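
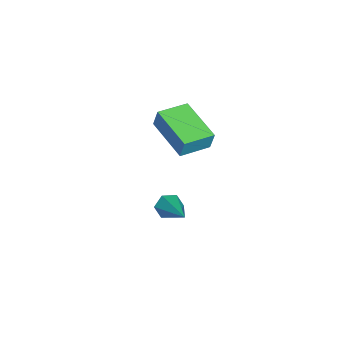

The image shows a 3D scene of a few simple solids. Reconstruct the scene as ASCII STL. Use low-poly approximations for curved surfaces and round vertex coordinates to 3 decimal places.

solid 
facet normal -0.730 -0.628 0.270
outer loop
vertex -1.857 0.558 -0.427
vertex -2.818 1.64 -0.51
vertex -2.012 0.35 -1.33
endloop
endfacet
facet normal 0.663 -0.746 0.058
outer loop
vertex -0.442 1.7 -1.91
vertex -1.857 0.558 -0.427
vertex -2.012 0.35 -1.33
endloop
endfacet
facet normal -0.731 -0.628 0.269
outer loop
vertex -2.012 0.35 -1.33
vertex -2.818 1.64 -0.51
vertex -2.973 1.433 -1.414
endloop
endfacet
facet normal -0.165 -0.221 -0.961
outer loop
vertex -2.973 1.433 -1.414
vertex -0.442 1.7 -1.91
vertex -2.012 0.35 -1.33
endloop
endfacet
facet normal 0.165 0.221 0.961
outer loop
vertex -1.857 0.558 -0.427
vertex -1.248 2.99 -1.09
vertex -2.818 1.64 -0.51
endloop
endfacet
facet normal 0.663 -0.747 0.057
outer loop
vertex -0.287 1.907 -1.006
vertex -1.857 0.558 -0.427
vertex -0.442 1.7 -1.91
endloop
endfacet
facet normal 0.165 0.221 0.961
outer loop
vertex -0.287 1.907 -1.006
vertex -1.248 2.99 -1.09
vertex -1.857 0.558 -0.427
endloop
endfacet
facet normal -0.663 0.746 -0.057
outer loop
vertex -2.818 1.64 -0.51
vertex -1.248 2.99 -1.09
vertex -2.973 1.433 -1.414
endloop
endfacet
facet normal -0.165 -0.220 -0.961
outer loop
vertex -1.403 2.782 -1.993
vertex -0.442 1.7 -1.91
vertex -2.973 1.433 -1.414
endloop
endfacet
facet normal -0.663 0.746 -0.058
outer loop
vertex -2.973 1.433 -1.414
vertex -1.248 2.99 -1.09
vertex -1.403 2.782 -1.993
endloop
endfacet
facet normal 0.730 0.628 -0.269
outer loop
vertex -1.403 2.782 -1.993
vertex -0.287 1.907 -1.006
vertex -0.442 1.7 -1.91
endloop
endfacet
facet normal 0.731 0.627 -0.270
outer loop
vertex -1.248 2.99 -1.09
vertex -0.287 1.907 -1.006
vertex -1.403 2.782 -1.993
endloop
endfacet
facet normal -0.790 -0.432 -0.435
outer loop
vertex 2.464 1.414 -3.311
vertex 2.098 1.662 -2.892
vertex 2.218 1.963 -3.409
endloop
endfacet
facet normal 0.646 0.156 -0.748
outer loop
vertex 2.464 1.414 -3.311
vertex 2.218 1.963 -3.409
vertex 3.702 2.538 -2.008
endloop
endfacet
facet normal -0.791 -0.430 -0.434
outer loop
vertex 2.218 1.963 -3.409
vertex 2.098 1.662 -2.892
vertex 1.852 2.212 -2.989
endloop
endfacet
facet normal 0.084 0.888 -0.453
outer loop
vertex 2.218 1.963 -3.409
vertex 1.852 2.212 -2.989
vertex 3.702 2.538 -2.008
endloop
endfacet
facet normal -0.791 -0.430 -0.436
outer loop
vertex 1.852 2.212 -2.989
vertex 2.098 1.662 -2.892
vertex 1.731 1.911 -2.472
endloop
endfacet
facet normal -0.362 0.840 0.404
outer loop
vertex 1.852 2.212 -2.989
vertex 1.731 1.911 -2.472
vertex 3.702 2.538 -2.008
endloop
endfacet
facet normal -0.790 -0.431 -0.435
outer loop
vertex 1.731 1.911 -2.472
vertex 2.098 1.662 -2.892
vertex 1.977 1.362 -2.375
endloop
endfacet
facet normal -0.247 0.060 0.967
outer loop
vertex 1.731 1.911 -2.472
vertex 1.977 1.362 -2.375
vertex 3.702 2.538 -2.008
endloop
endfacet
facet normal -0.790 -0.432 -0.435
outer loop
vertex 1.977 1.362 -2.375
vertex 2.098 1.662 -2.892
vertex 2.344 1.113 -2.794
endloop
endfacet
facet normal 0.314 -0.670 0.673
outer loop
vertex 1.977 1.362 -2.375
vertex 2.344 1.113 -2.794
vertex 3.702 2.538 -2.008
endloop
endfacet
facet normal -0.790 -0.432 -0.435
outer loop
vertex 2.344 1.113 -2.794
vertex 2.098 1.662 -2.892
vertex 2.464 1.414 -3.311
endloop
endfacet
facet normal 0.760 -0.622 -0.186
outer loop
vertex 2.344 1.113 -2.794
vertex 2.464 1.414 -3.311
vertex 3.702 2.538 -2.008
endloop
endfacet

endsolid


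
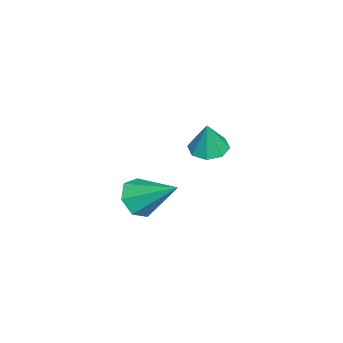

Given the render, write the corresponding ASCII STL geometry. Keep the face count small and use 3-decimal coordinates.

solid 
facet normal -0.252 -0.002 -0.968
outer loop
vertex 1.272 -0.646 1.511
vertex 0.753 -0.212 1.645
vertex 1.417 -0.14 1.472
endloop
endfacet
facet normal 0.941 -0.252 0.226
outer loop
vertex 1.272 -0.646 1.511
vertex 1.417 -0.14 1.472
vertex 1.067 -0.208 2.855
endloop
endfacet
facet normal -0.252 -0.001 -0.968
outer loop
vertex 1.417 -0.14 1.472
vertex 0.753 -0.212 1.645
vertex 1.173 0.324 1.535
endloop
endfacet
facet normal 0.872 0.426 0.242
outer loop
vertex 1.417 -0.14 1.472
vertex 1.173 0.324 1.535
vertex 1.067 -0.208 2.855
endloop
endfacet
facet normal -0.250 -0.003 -0.968
outer loop
vertex 1.173 0.324 1.535
vertex 0.753 -0.212 1.645
vertex 0.683 0.475 1.661
endloop
endfacet
facet normal 0.360 0.855 0.374
outer loop
vertex 1.173 0.324 1.535
vertex 0.683 0.475 1.661
vertex 1.067 -0.208 2.855
endloop
endfacet
facet normal -0.252 -0.003 -0.968
outer loop
vertex 0.683 0.475 1.661
vertex 0.753 -0.212 1.645
vertex 0.234 0.223 1.779
endloop
endfacet
facet normal -0.297 0.784 0.544
outer loop
vertex 0.683 0.475 1.661
vertex 0.234 0.223 1.779
vertex 1.067 -0.208 2.855
endloop
endfacet
facet normal -0.252 -0.002 -0.968
outer loop
vertex 0.234 0.223 1.779
vertex 0.753 -0.212 1.645
vertex 0.089 -0.283 1.818
endloop
endfacet
facet normal -0.713 0.255 0.654
outer loop
vertex 0.234 0.223 1.779
vertex 0.089 -0.283 1.818
vertex 1.067 -0.208 2.855
endloop
endfacet
facet normal -0.252 -0.003 -0.968
outer loop
vertex 0.089 -0.283 1.818
vertex 0.753 -0.212 1.645
vertex 0.333 -0.748 1.756
endloop
endfacet
facet normal -0.644 -0.423 0.638
outer loop
vertex 0.089 -0.283 1.818
vertex 0.333 -0.748 1.756
vertex 1.067 -0.208 2.855
endloop
endfacet
facet normal -0.252 -0.003 -0.968
outer loop
vertex 0.333 -0.748 1.756
vertex 0.753 -0.212 1.645
vertex 0.823 -0.898 1.629
endloop
endfacet
facet normal -0.130 -0.853 0.506
outer loop
vertex 0.333 -0.748 1.756
vertex 0.823 -0.898 1.629
vertex 1.067 -0.208 2.855
endloop
endfacet
facet normal -0.252 -0.003 -0.968
outer loop
vertex 0.823 -0.898 1.629
vertex 0.753 -0.212 1.645
vertex 1.272 -0.646 1.511
endloop
endfacet
facet normal 0.527 -0.781 0.335
outer loop
vertex 0.823 -0.898 1.629
vertex 1.272 -0.646 1.511
vertex 1.067 -0.208 2.855
endloop
endfacet
facet normal -0.246 -0.783 -0.571
outer loop
vertex -0.004 -2.442 -2.662
vertex -0.328 -2.829 -1.991
vertex -0.71 -2.314 -2.533
endloop
endfacet
facet normal 0.057 0.847 -0.528
outer loop
vertex -0.004 -2.442 -2.662
vertex -0.71 -2.314 -2.533
vertex 0.128 -1.371 -0.929
endloop
endfacet
facet normal -0.246 -0.783 -0.571
outer loop
vertex -0.71 -2.314 -2.533
vertex -0.328 -2.829 -1.991
vertex -1.129 -2.574 -1.996
endloop
endfacet
facet normal -0.631 0.766 -0.121
outer loop
vertex -0.71 -2.314 -2.533
vertex -1.129 -2.574 -1.996
vertex 0.128 -1.371 -0.929
endloop
endfacet
facet normal -0.246 -0.784 -0.571
outer loop
vertex -1.129 -2.574 -1.996
vertex -0.328 -2.829 -1.991
vertex -0.944 -3.026 -1.455
endloop
endfacet
facet normal -0.774 0.330 0.540
outer loop
vertex -1.129 -2.574 -1.996
vertex -0.944 -3.026 -1.455
vertex 0.128 -1.371 -0.929
endloop
endfacet
facet normal -0.245 -0.784 -0.570
outer loop
vertex -0.944 -3.026 -1.455
vertex -0.328 -2.829 -1.991
vertex -0.296 -3.329 -1.317
endloop
endfacet
facet normal -0.265 -0.132 0.955
outer loop
vertex -0.944 -3.026 -1.455
vertex -0.296 -3.329 -1.317
vertex 0.128 -1.371 -0.929
endloop
endfacet
facet normal -0.245 -0.784 -0.570
outer loop
vertex -0.296 -3.329 -1.317
vertex -0.328 -2.829 -1.991
vertex 0.328 -3.256 -1.686
endloop
endfacet
facet normal 0.513 -0.272 0.814
outer loop
vertex -0.296 -3.329 -1.317
vertex 0.328 -3.256 -1.686
vertex 0.128 -1.371 -0.929
endloop
endfacet
facet normal -0.245 -0.784 -0.570
outer loop
vertex 0.328 -3.256 -1.686
vertex -0.328 -2.829 -1.991
vertex 0.458 -2.861 -2.285
endloop
endfacet
facet normal 0.975 0.015 0.221
outer loop
vertex 0.328 -3.256 -1.686
vertex 0.458 -2.861 -2.285
vertex 0.128 -1.371 -0.929
endloop
endfacet
facet normal -0.245 -0.784 -0.571
outer loop
vertex 0.458 -2.861 -2.285
vertex -0.328 -2.829 -1.991
vertex -0.004 -2.442 -2.662
endloop
endfacet
facet normal 0.772 0.513 -0.376
outer loop
vertex 0.458 -2.861 -2.285
vertex -0.004 -2.442 -2.662
vertex 0.128 -1.371 -0.929
endloop
endfacet

endsolid


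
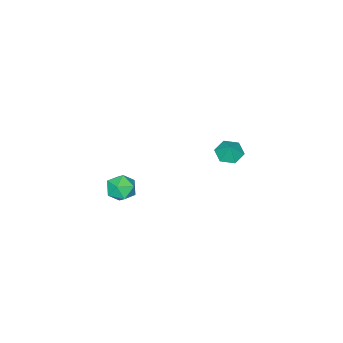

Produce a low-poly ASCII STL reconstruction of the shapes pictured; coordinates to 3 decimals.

solid 
facet normal -0.373 -0.318 -0.871
outer loop
vertex -3.163 -0.822 0.882
vertex -3.997 -0.755 1.215
vertex -3.621 -0.052 0.797
endloop
endfacet
facet normal 0.852 0.516 0.086
outer loop
vertex -3.163 -0.822 0.882
vertex -3.621 -0.052 0.797
vertex -3.563 -0.385 2.225
endloop
endfacet
facet normal -0.373 -0.318 -0.871
outer loop
vertex -3.621 -0.052 0.797
vertex -3.997 -0.755 1.215
vertex -4.455 0.015 1.13
endloop
endfacet
facet normal 0.164 0.962 0.218
outer loop
vertex -3.621 -0.052 0.797
vertex -4.455 0.015 1.13
vertex -3.563 -0.385 2.225
endloop
endfacet
facet normal -0.374 -0.319 -0.871
outer loop
vertex -4.455 0.015 1.13
vertex -3.997 -0.755 1.215
vertex -4.83 -0.688 1.548
endloop
endfacet
facet normal -0.479 0.623 0.618
outer loop
vertex -4.455 0.015 1.13
vertex -4.83 -0.688 1.548
vertex -3.563 -0.385 2.225
endloop
endfacet
facet normal -0.374 -0.319 -0.871
outer loop
vertex -4.83 -0.688 1.548
vertex -3.997 -0.755 1.215
vertex -4.372 -1.458 1.633
endloop
endfacet
facet normal -0.435 -0.161 0.886
outer loop
vertex -4.83 -0.688 1.548
vertex -4.372 -1.458 1.633
vertex -3.563 -0.385 2.225
endloop
endfacet
facet normal -0.373 -0.319 -0.871
outer loop
vertex -4.372 -1.458 1.633
vertex -3.997 -0.755 1.215
vertex -3.538 -1.525 1.3
endloop
endfacet
facet normal 0.252 -0.606 0.754
outer loop
vertex -4.372 -1.458 1.633
vertex -3.538 -1.525 1.3
vertex -3.563 -0.385 2.225
endloop
endfacet
facet normal -0.373 -0.319 -0.871
outer loop
vertex -3.538 -1.525 1.3
vertex -3.997 -0.755 1.215
vertex -3.163 -0.822 0.882
endloop
endfacet
facet normal 0.896 -0.268 0.354
outer loop
vertex -3.538 -1.525 1.3
vertex -3.163 -0.822 0.882
vertex -3.563 -0.385 2.225
endloop
endfacet
facet normal -0.581 0.430 0.691
outer loop
vertex 2.988 -2.233 2.619
vertex 3.61 -2.531 3.328
vertex 3.741 -1.653 2.892
endloop
endfacet
facet normal -0.625 0.778 0.070
outer loop
vertex 2.988 -2.233 2.619
vertex 3.741 -1.653 2.892
vertex 3.513 -1.75 1.935
endloop
endfacet
facet normal -0.847 0.317 -0.427
outer loop
vertex 2.988 -2.233 2.619
vertex 3.513 -1.75 1.935
vertex 3.241 -2.688 1.779
endloop
endfacet
facet normal -0.942 -0.317 -0.112
outer loop
vertex 2.988 -2.233 2.619
vertex 3.241 -2.688 1.779
vertex 3.301 -3.17 2.64
endloop
endfacet
facet normal -0.778 -0.247 0.578
outer loop
vertex 2.988 -2.233 2.619
vertex 3.301 -3.17 2.64
vertex 3.61 -2.531 3.328
endloop
endfacet
facet normal 0.033 0.994 -0.108
outer loop
vertex 3.513 -1.75 1.935
vertex 3.741 -1.653 2.892
vertex 4.459 -1.75 2.22
endloop
endfacet
facet normal 0.102 0.430 0.897
outer loop
vertex 3.741 -1.653 2.892
vertex 3.61 -2.531 3.328
vertex 4.519 -2.232 3.081
endloop
endfacet
facet normal -0.215 -0.665 0.715
outer loop
vertex 3.61 -2.531 3.328
vertex 3.301 -3.17 2.64
vertex 4.247 -3.17 2.925
endloop
endfacet
facet normal -0.482 -0.779 -0.402
outer loop
vertex 3.301 -3.17 2.64
vertex 3.241 -2.688 1.779
vertex 4.019 -3.267 1.968
endloop
endfacet
facet normal -0.329 0.247 -0.911
outer loop
vertex 3.241 -2.688 1.779
vertex 3.513 -1.75 1.935
vertex 4.15 -2.389 1.532
endloop
endfacet
facet normal 0.942 0.317 0.112
outer loop
vertex 4.772 -2.687 2.241
vertex 4.459 -1.75 2.22
vertex 4.519 -2.232 3.081
endloop
endfacet
facet normal 0.847 -0.317 0.427
outer loop
vertex 4.772 -2.687 2.241
vertex 4.519 -2.232 3.081
vertex 4.247 -3.17 2.925
endloop
endfacet
facet normal 0.625 -0.778 -0.070
outer loop
vertex 4.772 -2.687 2.241
vertex 4.247 -3.17 2.925
vertex 4.019 -3.267 1.968
endloop
endfacet
facet normal 0.581 -0.430 -0.691
outer loop
vertex 4.772 -2.687 2.241
vertex 4.019 -3.267 1.968
vertex 4.15 -2.389 1.532
endloop
endfacet
facet normal 0.778 0.247 -0.578
outer loop
vertex 4.772 -2.687 2.241
vertex 4.15 -2.389 1.532
vertex 4.459 -1.75 2.22
endloop
endfacet
facet normal 0.482 0.779 0.402
outer loop
vertex 4.519 -2.232 3.081
vertex 4.459 -1.75 2.22
vertex 3.741 -1.653 2.892
endloop
endfacet
facet normal 0.329 -0.247 0.911
outer loop
vertex 4.247 -3.17 2.925
vertex 4.519 -2.232 3.081
vertex 3.61 -2.531 3.328
endloop
endfacet
facet normal -0.033 -0.994 0.108
outer loop
vertex 4.019 -3.267 1.968
vertex 4.247 -3.17 2.925
vertex 3.301 -3.17 2.64
endloop
endfacet
facet normal -0.102 -0.430 -0.897
outer loop
vertex 4.15 -2.389 1.532
vertex 4.019 -3.267 1.968
vertex 3.241 -2.688 1.779
endloop
endfacet
facet normal 0.215 0.665 -0.715
outer loop
vertex 4.459 -1.75 2.22
vertex 4.15 -2.389 1.532
vertex 3.513 -1.75 1.935
endloop
endfacet

endsolid


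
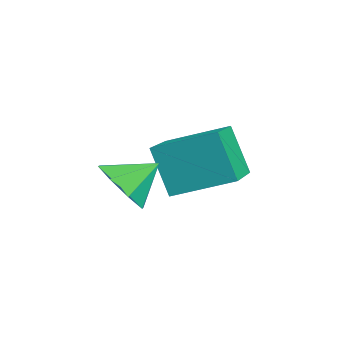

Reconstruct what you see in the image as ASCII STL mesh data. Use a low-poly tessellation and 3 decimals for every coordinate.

solid 
facet normal -0.911 0.359 -0.201
outer loop
vertex -2.942 -2.107 3.86
vertex -2.517 -0.741 4.374
vertex -2.526 -1.76 2.591
endloop
endfacet
facet normal -0.279 -0.899 -0.337
outer loop
vertex -1.003 -2.359 2.926
vertex -2.942 -2.107 3.86
vertex -2.526 -1.76 2.591
endloop
endfacet
facet normal -0.911 0.359 -0.201
outer loop
vertex -2.526 -1.76 2.591
vertex -2.517 -0.741 4.374
vertex -2.101 -0.394 3.105
endloop
endfacet
facet normal 0.301 0.252 -0.920
outer loop
vertex -2.101 -0.394 3.105
vertex -1.003 -2.359 2.926
vertex -2.526 -1.76 2.591
endloop
endfacet
facet normal -0.301 -0.252 0.920
outer loop
vertex -2.942 -2.107 3.86
vertex -0.994 -1.34 4.709
vertex -2.517 -0.741 4.374
endloop
endfacet
facet normal -0.279 -0.899 -0.337
outer loop
vertex -1.419 -2.706 4.195
vertex -2.942 -2.107 3.86
vertex -1.003 -2.359 2.926
endloop
endfacet
facet normal -0.301 -0.252 0.920
outer loop
vertex -1.419 -2.706 4.195
vertex -0.994 -1.34 4.709
vertex -2.942 -2.107 3.86
endloop
endfacet
facet normal 0.279 0.899 0.337
outer loop
vertex -2.517 -0.741 4.374
vertex -0.994 -1.34 4.709
vertex -2.101 -0.394 3.105
endloop
endfacet
facet normal 0.301 0.252 -0.920
outer loop
vertex -0.578 -0.993 3.44
vertex -1.003 -2.359 2.926
vertex -2.101 -0.394 3.105
endloop
endfacet
facet normal 0.279 0.899 0.337
outer loop
vertex -2.101 -0.394 3.105
vertex -0.994 -1.34 4.709
vertex -0.578 -0.993 3.44
endloop
endfacet
facet normal 0.911 -0.359 0.201
outer loop
vertex -0.578 -0.993 3.44
vertex -1.419 -2.706 4.195
vertex -1.003 -2.359 2.926
endloop
endfacet
facet normal 0.911 -0.359 0.201
outer loop
vertex -0.994 -1.34 4.709
vertex -1.419 -2.706 4.195
vertex -0.578 -0.993 3.44
endloop
endfacet
facet normal 0.043 -0.799 -0.600
outer loop
vertex 0.039 -3.095 3.019
vertex -0.498 -3.453 3.457
vertex -0.517 -2.985 2.833
endloop
endfacet
facet normal 0.268 0.930 -0.250
outer loop
vertex 0.039 -3.095 3.019
vertex -0.517 -2.985 2.833
vertex -0.542 -2.647 4.063
endloop
endfacet
facet normal 0.043 -0.799 -0.600
outer loop
vertex -0.517 -2.985 2.833
vertex -0.498 -3.453 3.457
vertex -1.062 -3.149 3.012
endloop
endfacet
facet normal -0.354 0.900 -0.254
outer loop
vertex -0.517 -2.985 2.833
vertex -1.062 -3.149 3.012
vertex -0.542 -2.647 4.063
endloop
endfacet
facet normal 0.045 -0.798 -0.601
outer loop
vertex -1.062 -3.149 3.012
vertex -0.498 -3.453 3.457
vertex -1.277 -3.492 3.451
endloop
endfacet
facet normal -0.784 0.613 0.095
outer loop
vertex -1.062 -3.149 3.012
vertex -1.277 -3.492 3.451
vertex -0.542 -2.647 4.063
endloop
endfacet
facet normal 0.045 -0.799 -0.600
outer loop
vertex -1.277 -3.492 3.451
vertex -0.498 -3.453 3.457
vertex -1.036 -3.811 3.894
endloop
endfacet
facet normal -0.769 0.241 0.592
outer loop
vertex -1.277 -3.492 3.451
vertex -1.036 -3.811 3.894
vertex -0.542 -2.647 4.063
endloop
endfacet
facet normal 0.043 -0.798 -0.601
outer loop
vertex -1.036 -3.811 3.894
vertex -0.498 -3.453 3.457
vertex -0.479 -3.921 4.08
endloop
endfacet
facet normal -0.317 -0.003 0.948
outer loop
vertex -1.036 -3.811 3.894
vertex -0.479 -3.921 4.08
vertex -0.542 -2.647 4.063
endloop
endfacet
facet normal 0.043 -0.798 -0.601
outer loop
vertex -0.479 -3.921 4.08
vertex -0.498 -3.453 3.457
vertex 0.066 -3.757 3.901
endloop
endfacet
facet normal 0.304 0.028 0.952
outer loop
vertex -0.479 -3.921 4.08
vertex 0.066 -3.757 3.901
vertex -0.542 -2.647 4.063
endloop
endfacet
facet normal 0.043 -0.798 -0.601
outer loop
vertex 0.066 -3.757 3.901
vertex -0.498 -3.453 3.457
vertex 0.281 -3.415 3.462
endloop
endfacet
facet normal 0.733 0.314 0.603
outer loop
vertex 0.066 -3.757 3.901
vertex 0.281 -3.415 3.462
vertex -0.542 -2.647 4.063
endloop
endfacet
facet normal 0.043 -0.799 -0.600
outer loop
vertex 0.281 -3.415 3.462
vertex -0.498 -3.453 3.457
vertex 0.039 -3.095 3.019
endloop
endfacet
facet normal 0.718 0.688 0.105
outer loop
vertex 0.281 -3.415 3.462
vertex 0.039 -3.095 3.019
vertex -0.542 -2.647 4.063
endloop
endfacet

endsolid


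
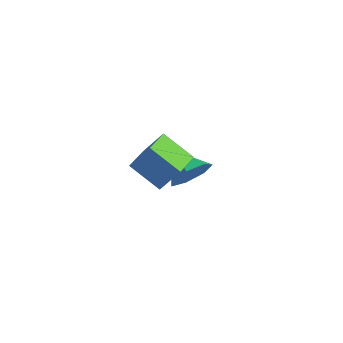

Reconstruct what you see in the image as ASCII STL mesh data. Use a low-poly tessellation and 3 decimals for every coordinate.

solid 
facet normal 0.864 -0.284 -0.415
outer loop
vertex -0.513 -0.567 -1.498
vertex -0.892 -0.77 -2.149
vertex -0.577 -0.081 -1.965
endloop
endfacet
facet normal -0.068 0.687 0.724
outer loop
vertex -0.513 -0.567 -1.498
vertex -0.577 -0.081 -1.965
vertex -1.808 -0.47 -1.711
endloop
endfacet
facet normal 0.865 -0.285 -0.413
outer loop
vertex -0.577 -0.081 -1.965
vertex -0.892 -0.77 -2.149
vertex -0.877 -0.114 -2.57
endloop
endfacet
facet normal -0.283 0.955 0.088
outer loop
vertex -0.577 -0.081 -1.965
vertex -0.877 -0.114 -2.57
vertex -1.808 -0.47 -1.711
endloop
endfacet
facet normal 0.865 -0.285 -0.414
outer loop
vertex -0.877 -0.114 -2.57
vertex -0.892 -0.77 -2.149
vertex -1.189 -0.641 -2.859
endloop
endfacet
facet normal -0.645 0.624 -0.441
outer loop
vertex -0.877 -0.114 -2.57
vertex -1.189 -0.641 -2.859
vertex -1.808 -0.47 -1.711
endloop
endfacet
facet normal 0.865 -0.283 -0.413
outer loop
vertex -1.189 -0.641 -2.859
vertex -0.892 -0.77 -2.149
vertex -1.276 -1.266 -2.613
endloop
endfacet
facet normal -0.882 -0.061 -0.467
outer loop
vertex -1.189 -0.641 -2.859
vertex -1.276 -1.266 -2.613
vertex -1.808 -0.47 -1.711
endloop
endfacet
facet normal 0.865 -0.283 -0.413
outer loop
vertex -1.276 -1.266 -2.613
vertex -0.892 -0.77 -2.149
vertex -1.074 -1.517 -2.018
endloop
endfacet
facet normal -0.814 -0.580 0.032
outer loop
vertex -1.276 -1.266 -2.613
vertex -1.074 -1.517 -2.018
vertex -1.808 -0.47 -1.711
endloop
endfacet
facet normal 0.865 -0.283 -0.414
outer loop
vertex -1.074 -1.517 -2.018
vertex -0.892 -0.77 -2.149
vertex -0.735 -1.207 -1.522
endloop
endfacet
facet normal -0.494 -0.545 0.678
outer loop
vertex -1.074 -1.517 -2.018
vertex -0.735 -1.207 -1.522
vertex -1.808 -0.47 -1.711
endloop
endfacet
facet normal 0.864 -0.284 -0.415
outer loop
vertex -0.735 -1.207 -1.522
vertex -0.892 -0.77 -2.149
vertex -0.513 -0.567 -1.498
endloop
endfacet
facet normal -0.161 0.019 0.987
outer loop
vertex -0.735 -1.207 -1.522
vertex -0.513 -0.567 -1.498
vertex -1.808 -0.47 -1.711
endloop
endfacet
facet normal -0.449 -0.326 -0.832
outer loop
vertex -0.509 -4.146 1.309
vertex -0.78 -3.19 1.081
vertex 0.515 -4.002 0.7
endloop
endfacet
facet normal 0.265 -0.938 0.224
outer loop
vertex 1.0 -3.65 1.599
vertex -0.509 -4.146 1.309
vertex 0.515 -4.002 0.7
endloop
endfacet
facet normal -0.449 -0.325 -0.832
outer loop
vertex 0.515 -4.002 0.7
vertex -0.78 -3.19 1.081
vertex 0.244 -3.045 0.472
endloop
endfacet
facet normal 0.853 0.121 -0.508
outer loop
vertex 0.244 -3.045 0.472
vertex 1.0 -3.65 1.599
vertex 0.515 -4.002 0.7
endloop
endfacet
facet normal -0.853 -0.121 0.508
outer loop
vertex -0.509 -4.146 1.309
vertex -0.295 -2.838 1.98
vertex -0.78 -3.19 1.081
endloop
endfacet
facet normal 0.265 -0.938 0.223
outer loop
vertex -0.024 -3.795 2.208
vertex -0.509 -4.146 1.309
vertex 1.0 -3.65 1.599
endloop
endfacet
facet normal -0.853 -0.121 0.507
outer loop
vertex -0.024 -3.795 2.208
vertex -0.295 -2.838 1.98
vertex -0.509 -4.146 1.309
endloop
endfacet
facet normal -0.266 0.938 -0.224
outer loop
vertex -0.78 -3.19 1.081
vertex -0.295 -2.838 1.98
vertex 0.244 -3.045 0.472
endloop
endfacet
facet normal 0.853 0.121 -0.507
outer loop
vertex 0.729 -2.694 1.371
vertex 1.0 -3.65 1.599
vertex 0.244 -3.045 0.472
endloop
endfacet
facet normal -0.265 0.938 -0.223
outer loop
vertex 0.244 -3.045 0.472
vertex -0.295 -2.838 1.98
vertex 0.729 -2.694 1.371
endloop
endfacet
facet normal 0.449 0.326 0.832
outer loop
vertex 0.729 -2.694 1.371
vertex -0.024 -3.795 2.208
vertex 1.0 -3.65 1.599
endloop
endfacet
facet normal 0.449 0.325 0.832
outer loop
vertex -0.295 -2.838 1.98
vertex -0.024 -3.795 2.208
vertex 0.729 -2.694 1.371
endloop
endfacet

endsolid


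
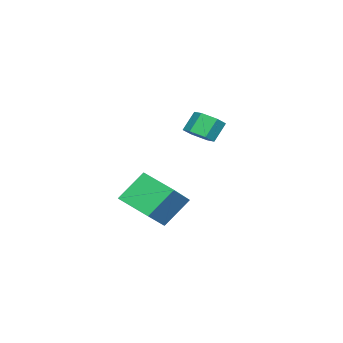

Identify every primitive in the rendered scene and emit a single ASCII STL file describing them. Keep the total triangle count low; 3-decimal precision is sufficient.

solid 
facet normal -0.480 0.475 0.738
outer loop
vertex -2.553 -1.747 -3.384
vertex -0.94 -1.931 -2.217
vertex -1.908 -0.11 -4.018
endloop
endfacet
facet normal -0.807 0.092 -0.584
outer loop
vertex -1.02 -0.989 -5.383
vertex -2.553 -1.747 -3.384
vertex -1.908 -0.11 -4.018
endloop
endfacet
facet normal -0.480 0.475 0.738
outer loop
vertex -1.908 -0.11 -4.018
vertex -0.94 -1.931 -2.217
vertex -0.295 -0.295 -2.85
endloop
endfacet
facet normal 0.346 0.875 -0.339
outer loop
vertex -0.295 -0.295 -2.85
vertex -1.02 -0.989 -5.383
vertex -1.908 -0.11 -4.018
endloop
endfacet
facet normal -0.345 -0.875 0.339
outer loop
vertex -2.553 -1.747 -3.384
vertex -0.052 -2.81 -3.582
vertex -0.94 -1.931 -2.217
endloop
endfacet
facet normal -0.807 0.092 -0.584
outer loop
vertex -1.665 -2.625 -4.75
vertex -2.553 -1.747 -3.384
vertex -1.02 -0.989 -5.383
endloop
endfacet
facet normal -0.345 -0.875 0.338
outer loop
vertex -1.665 -2.625 -4.75
vertex -0.052 -2.81 -3.582
vertex -2.553 -1.747 -3.384
endloop
endfacet
facet normal 0.807 -0.092 0.584
outer loop
vertex -0.94 -1.931 -2.217
vertex -0.052 -2.81 -3.582
vertex -0.295 -0.295 -2.85
endloop
endfacet
facet normal 0.345 0.875 -0.339
outer loop
vertex 0.593 -1.173 -4.216
vertex -1.02 -0.989 -5.383
vertex -0.295 -0.295 -2.85
endloop
endfacet
facet normal 0.807 -0.092 0.584
outer loop
vertex -0.295 -0.295 -2.85
vertex -0.052 -2.81 -3.582
vertex 0.593 -1.173 -4.216
endloop
endfacet
facet normal 0.480 -0.475 -0.738
outer loop
vertex 0.593 -1.173 -4.216
vertex -1.665 -2.625 -4.75
vertex -1.02 -0.989 -5.383
endloop
endfacet
facet normal 0.480 -0.475 -0.738
outer loop
vertex -0.052 -2.81 -3.582
vertex -1.665 -2.625 -4.75
vertex 0.593 -1.173 -4.216
endloop
endfacet
facet normal 0.490 -0.300 -0.819
outer loop
vertex 0.575 0.716 1.03
vertex -0.013 0.91 0.607
vertex 0.528 1.409 0.748
endloop
endfacet
facet normal 0.870 0.235 0.434
outer loop
vertex 0.575 0.716 1.03
vertex 0.528 1.409 0.748
vertex 0.022 1.055 1.955
endloop
endfacet
facet normal 0.870 0.235 0.434
outer loop
vertex 0.022 1.055 1.955
vertex 0.528 1.409 0.748
vertex -0.025 1.749 1.673
endloop
endfacet
facet normal -0.488 0.300 0.820
outer loop
vertex 0.022 1.055 1.955
vertex -0.025 1.749 1.673
vertex -0.567 1.25 1.533
endloop
endfacet
facet normal 0.490 -0.300 -0.819
outer loop
vertex 0.528 1.409 0.748
vertex -0.013 0.91 0.607
vertex -0.06 1.604 0.325
endloop
endfacet
facet normal 0.382 0.918 -0.109
outer loop
vertex 0.528 1.409 0.748
vertex -0.06 1.604 0.325
vertex -0.025 1.749 1.673
endloop
endfacet
facet normal 0.381 0.918 -0.109
outer loop
vertex -0.025 1.749 1.673
vertex -0.06 1.604 0.325
vertex -0.613 1.943 1.251
endloop
endfacet
facet normal -0.489 0.301 0.819
outer loop
vertex -0.025 1.749 1.673
vertex -0.613 1.943 1.251
vertex -0.567 1.25 1.533
endloop
endfacet
facet normal 0.488 -0.300 -0.820
outer loop
vertex -0.06 1.604 0.325
vertex -0.013 0.91 0.607
vertex -0.602 1.105 0.185
endloop
endfacet
facet normal -0.489 0.683 -0.542
outer loop
vertex -0.06 1.604 0.325
vertex -0.602 1.105 0.185
vertex -0.613 1.943 1.251
endloop
endfacet
facet normal -0.488 0.684 -0.542
outer loop
vertex -0.613 1.943 1.251
vertex -0.602 1.105 0.185
vertex -1.155 1.444 1.11
endloop
endfacet
facet normal -0.490 0.301 0.818
outer loop
vertex -0.613 1.943 1.251
vertex -1.155 1.444 1.11
vertex -0.567 1.25 1.533
endloop
endfacet
facet normal 0.488 -0.300 -0.820
outer loop
vertex -0.602 1.105 0.185
vertex -0.013 0.91 0.607
vertex -0.555 0.411 0.467
endloop
endfacet
facet normal -0.870 -0.235 -0.434
outer loop
vertex -0.602 1.105 0.185
vertex -0.555 0.411 0.467
vertex -1.155 1.444 1.11
endloop
endfacet
facet normal -0.870 -0.235 -0.434
outer loop
vertex -1.155 1.444 1.11
vertex -0.555 0.411 0.467
vertex -1.108 0.751 1.392
endloop
endfacet
facet normal -0.490 0.300 0.819
outer loop
vertex -1.155 1.444 1.11
vertex -1.108 0.751 1.392
vertex -0.567 1.25 1.533
endloop
endfacet
facet normal 0.489 -0.301 -0.819
outer loop
vertex -0.555 0.411 0.467
vertex -0.013 0.91 0.607
vertex 0.033 0.217 0.889
endloop
endfacet
facet normal -0.381 -0.918 0.109
outer loop
vertex -0.555 0.411 0.467
vertex 0.033 0.217 0.889
vertex -1.108 0.751 1.392
endloop
endfacet
facet normal -0.382 -0.918 0.108
outer loop
vertex -1.108 0.751 1.392
vertex 0.033 0.217 0.889
vertex -0.52 0.556 1.815
endloop
endfacet
facet normal -0.490 0.300 0.819
outer loop
vertex -1.108 0.751 1.392
vertex -0.52 0.556 1.815
vertex -0.567 1.25 1.533
endloop
endfacet
facet normal 0.490 -0.301 -0.818
outer loop
vertex 0.033 0.217 0.889
vertex -0.013 0.91 0.607
vertex 0.575 0.716 1.03
endloop
endfacet
facet normal 0.489 -0.684 0.542
outer loop
vertex 0.033 0.217 0.889
vertex 0.575 0.716 1.03
vertex -0.52 0.556 1.815
endloop
endfacet
facet normal 0.489 -0.683 0.543
outer loop
vertex -0.52 0.556 1.815
vertex 0.575 0.716 1.03
vertex 0.022 1.055 1.955
endloop
endfacet
facet normal -0.488 0.300 0.820
outer loop
vertex -0.52 0.556 1.815
vertex 0.022 1.055 1.955
vertex -0.567 1.25 1.533
endloop
endfacet

endsolid


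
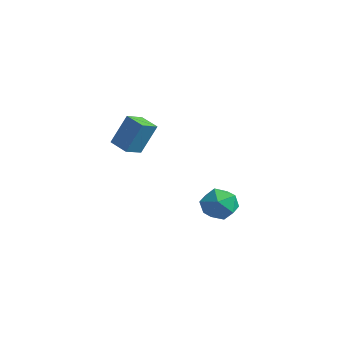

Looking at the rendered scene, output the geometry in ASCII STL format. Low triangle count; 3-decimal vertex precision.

solid 
facet normal -0.959 -0.100 0.264
outer loop
vertex -3.209 -3.162 4.012
vertex -3.411 -2.163 3.655
vertex -3.594 -3.829 2.363
endloop
endfacet
facet normal 0.186 -0.925 0.331
outer loop
vertex -2.509 -3.717 2.065
vertex -3.209 -3.162 4.012
vertex -3.594 -3.829 2.363
endloop
endfacet
facet normal -0.960 -0.099 0.263
outer loop
vertex -3.594 -3.829 2.363
vertex -3.411 -2.163 3.655
vertex -3.795 -2.83 2.006
endloop
endfacet
facet normal -0.211 -0.366 -0.906
outer loop
vertex -3.795 -2.83 2.006
vertex -2.509 -3.717 2.065
vertex -3.594 -3.829 2.363
endloop
endfacet
facet normal 0.211 0.366 0.906
outer loop
vertex -3.209 -3.162 4.012
vertex -2.326 -2.051 3.357
vertex -3.411 -2.163 3.655
endloop
endfacet
facet normal 0.187 -0.925 0.331
outer loop
vertex -2.125 -3.05 3.714
vertex -3.209 -3.162 4.012
vertex -2.509 -3.717 2.065
endloop
endfacet
facet normal 0.211 0.366 0.906
outer loop
vertex -2.125 -3.05 3.714
vertex -2.326 -2.051 3.357
vertex -3.209 -3.162 4.012
endloop
endfacet
facet normal -0.186 0.925 -0.331
outer loop
vertex -3.411 -2.163 3.655
vertex -2.326 -2.051 3.357
vertex -3.795 -2.83 2.006
endloop
endfacet
facet normal -0.211 -0.367 -0.906
outer loop
vertex -2.711 -2.718 1.708
vertex -2.509 -3.717 2.065
vertex -3.795 -2.83 2.006
endloop
endfacet
facet normal -0.186 0.925 -0.331
outer loop
vertex -3.795 -2.83 2.006
vertex -2.326 -2.051 3.357
vertex -2.711 -2.718 1.708
endloop
endfacet
facet normal 0.959 0.100 -0.264
outer loop
vertex -2.711 -2.718 1.708
vertex -2.125 -3.05 3.714
vertex -2.509 -3.717 2.065
endloop
endfacet
facet normal 0.959 0.099 -0.264
outer loop
vertex -2.326 -2.051 3.357
vertex -2.125 -3.05 3.714
vertex -2.711 -2.718 1.708
endloop
endfacet
facet normal -0.656 0.241 0.715
outer loop
vertex 2.54 -1.662 0.716
vertex 1.993 -2.479 0.489
vertex 2.725 -2.538 1.181
endloop
endfacet
facet normal -0.002 0.469 0.883
outer loop
vertex 2.54 -1.662 0.716
vertex 2.725 -2.538 1.181
vertex 3.492 -1.958 0.875
endloop
endfacet
facet normal 0.220 0.905 0.364
outer loop
vertex 2.54 -1.662 0.716
vertex 3.492 -1.958 0.875
vertex 3.234 -1.54 -0.007
endloop
endfacet
facet normal -0.297 0.947 -0.125
outer loop
vertex 2.54 -1.662 0.716
vertex 3.234 -1.54 -0.007
vertex 2.307 -1.862 -0.246
endloop
endfacet
facet normal -0.839 0.536 0.092
outer loop
vertex 2.54 -1.662 0.716
vertex 2.307 -1.862 -0.246
vertex 1.993 -2.479 0.489
endloop
endfacet
facet normal 0.432 -0.098 0.897
outer loop
vertex 3.492 -1.958 0.875
vertex 2.725 -2.538 1.181
vertex 3.533 -2.958 0.746
endloop
endfacet
facet normal -0.627 -0.466 0.624
outer loop
vertex 2.725 -2.538 1.181
vertex 1.993 -2.479 0.489
vertex 2.606 -3.28 0.507
endloop
endfacet
facet normal -0.923 0.012 -0.384
outer loop
vertex 1.993 -2.479 0.489
vertex 2.307 -1.862 -0.246
vertex 2.348 -2.862 -0.375
endloop
endfacet
facet normal -0.045 0.676 -0.736
outer loop
vertex 2.307 -1.862 -0.246
vertex 3.234 -1.54 -0.007
vertex 3.115 -2.282 -0.681
endloop
endfacet
facet normal 0.792 0.608 0.056
outer loop
vertex 3.234 -1.54 -0.007
vertex 3.492 -1.958 0.875
vertex 3.847 -2.341 0.011
endloop
endfacet
facet normal 0.297 -0.947 0.125
outer loop
vertex 3.3 -3.158 -0.216
vertex 3.533 -2.958 0.746
vertex 2.606 -3.28 0.507
endloop
endfacet
facet normal -0.220 -0.905 -0.364
outer loop
vertex 3.3 -3.158 -0.216
vertex 2.606 -3.28 0.507
vertex 2.348 -2.862 -0.375
endloop
endfacet
facet normal 0.002 -0.469 -0.883
outer loop
vertex 3.3 -3.158 -0.216
vertex 2.348 -2.862 -0.375
vertex 3.115 -2.282 -0.681
endloop
endfacet
facet normal 0.656 -0.241 -0.715
outer loop
vertex 3.3 -3.158 -0.216
vertex 3.115 -2.282 -0.681
vertex 3.847 -2.341 0.011
endloop
endfacet
facet normal 0.839 -0.536 -0.092
outer loop
vertex 3.3 -3.158 -0.216
vertex 3.847 -2.341 0.011
vertex 3.533 -2.958 0.746
endloop
endfacet
facet normal 0.045 -0.676 0.736
outer loop
vertex 2.606 -3.28 0.507
vertex 3.533 -2.958 0.746
vertex 2.725 -2.538 1.181
endloop
endfacet
facet normal -0.792 -0.608 -0.056
outer loop
vertex 2.348 -2.862 -0.375
vertex 2.606 -3.28 0.507
vertex 1.993 -2.479 0.489
endloop
endfacet
facet normal -0.432 0.098 -0.897
outer loop
vertex 3.115 -2.282 -0.681
vertex 2.348 -2.862 -0.375
vertex 2.307 -1.862 -0.246
endloop
endfacet
facet normal 0.627 0.466 -0.624
outer loop
vertex 3.847 -2.341 0.011
vertex 3.115 -2.282 -0.681
vertex 3.234 -1.54 -0.007
endloop
endfacet
facet normal 0.923 -0.012 0.384
outer loop
vertex 3.533 -2.958 0.746
vertex 3.847 -2.341 0.011
vertex 3.492 -1.958 0.875
endloop
endfacet

endsolid


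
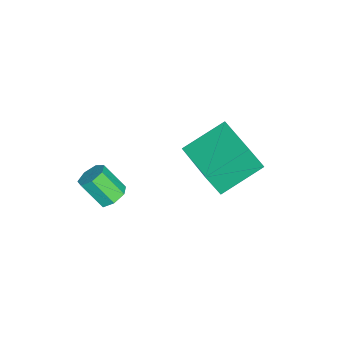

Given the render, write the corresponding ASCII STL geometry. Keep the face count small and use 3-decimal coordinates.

solid 
facet normal -0.566 0.711 0.418
outer loop
vertex -1.638 3.19 2.874
vertex -0.066 4.301 3.111
vertex -1.832 3.708 1.73
endloop
endfacet
facet normal -0.810 -0.573 -0.122
outer loop
vertex -0.774 2.379 0.949
vertex -1.638 3.19 2.874
vertex -1.832 3.708 1.73
endloop
endfacet
facet normal -0.565 0.711 0.418
outer loop
vertex -1.832 3.708 1.73
vertex -0.066 4.301 3.111
vertex -0.259 4.819 1.968
endloop
endfacet
facet normal -0.152 0.408 -0.900
outer loop
vertex -0.259 4.819 1.968
vertex -0.774 2.379 0.949
vertex -1.832 3.708 1.73
endloop
endfacet
facet normal 0.152 -0.408 0.900
outer loop
vertex -1.638 3.19 2.874
vertex 0.992 2.972 2.33
vertex -0.066 4.301 3.111
endloop
endfacet
facet normal -0.811 -0.573 -0.123
outer loop
vertex -0.581 1.861 2.092
vertex -1.638 3.19 2.874
vertex -0.774 2.379 0.949
endloop
endfacet
facet normal 0.152 -0.408 0.900
outer loop
vertex -0.581 1.861 2.092
vertex 0.992 2.972 2.33
vertex -1.638 3.19 2.874
endloop
endfacet
facet normal 0.810 0.573 0.123
outer loop
vertex -0.066 4.301 3.111
vertex 0.992 2.972 2.33
vertex -0.259 4.819 1.968
endloop
endfacet
facet normal -0.153 0.408 -0.900
outer loop
vertex 0.798 3.49 1.186
vertex -0.774 2.379 0.949
vertex -0.259 4.819 1.968
endloop
endfacet
facet normal 0.811 0.573 0.122
outer loop
vertex -0.259 4.819 1.968
vertex 0.992 2.972 2.33
vertex 0.798 3.49 1.186
endloop
endfacet
facet normal 0.566 -0.711 -0.418
outer loop
vertex 0.798 3.49 1.186
vertex -0.581 1.861 2.092
vertex -0.774 2.379 0.949
endloop
endfacet
facet normal 0.565 -0.711 -0.418
outer loop
vertex 0.992 2.972 2.33
vertex -0.581 1.861 2.092
vertex 0.798 3.49 1.186
endloop
endfacet
facet normal 0.123 0.631 -0.766
outer loop
vertex 3.871 0.452 3.497
vertex 3.374 0.299 3.291
vertex 3.49 0.712 3.65
endloop
endfacet
facet normal 0.608 0.561 0.561
outer loop
vertex 3.871 0.452 3.497
vertex 3.49 0.712 3.65
vertex 3.723 -0.306 4.416
endloop
endfacet
facet normal 0.608 0.561 0.561
outer loop
vertex 3.723 -0.306 4.416
vertex 3.49 0.712 3.65
vertex 3.342 -0.046 4.569
endloop
endfacet
facet normal -0.124 -0.632 0.765
outer loop
vertex 3.723 -0.306 4.416
vertex 3.342 -0.046 4.569
vertex 3.226 -0.459 4.209
endloop
endfacet
facet normal 0.124 0.631 -0.766
outer loop
vertex 3.49 0.712 3.65
vertex 3.374 0.299 3.291
vertex 3.022 0.661 3.532
endloop
endfacet
facet normal -0.234 0.768 0.596
outer loop
vertex 3.49 0.712 3.65
vertex 3.022 0.661 3.532
vertex 3.342 -0.046 4.569
endloop
endfacet
facet normal -0.234 0.768 0.596
outer loop
vertex 3.342 -0.046 4.569
vertex 3.022 0.661 3.532
vertex 2.874 -0.097 4.451
endloop
endfacet
facet normal -0.124 -0.632 0.765
outer loop
vertex 3.342 -0.046 4.569
vertex 2.874 -0.097 4.451
vertex 3.226 -0.459 4.209
endloop
endfacet
facet normal 0.123 0.630 -0.767
outer loop
vertex 3.022 0.661 3.532
vertex 3.374 0.299 3.291
vertex 2.818 0.337 3.233
endloop
endfacet
facet normal -0.899 0.397 0.183
outer loop
vertex 3.022 0.661 3.532
vertex 2.818 0.337 3.233
vertex 2.874 -0.097 4.451
endloop
endfacet
facet normal -0.899 0.397 0.183
outer loop
vertex 2.874 -0.097 4.451
vertex 2.818 0.337 3.233
vertex 2.67 -0.421 4.151
endloop
endfacet
facet normal -0.123 -0.631 0.766
outer loop
vertex 2.874 -0.097 4.451
vertex 2.67 -0.421 4.151
vertex 3.226 -0.459 4.209
endloop
endfacet
facet normal 0.123 0.633 -0.764
outer loop
vertex 2.818 0.337 3.233
vertex 3.374 0.299 3.291
vertex 3.033 -0.015 2.976
endloop
endfacet
facet normal -0.888 -0.273 -0.369
outer loop
vertex 2.818 0.337 3.233
vertex 3.033 -0.015 2.976
vertex 2.67 -0.421 4.151
endloop
endfacet
facet normal -0.888 -0.274 -0.369
outer loop
vertex 2.67 -0.421 4.151
vertex 3.033 -0.015 2.976
vertex 2.885 -0.773 3.895
endloop
endfacet
facet normal -0.123 -0.632 0.765
outer loop
vertex 2.67 -0.421 4.151
vertex 2.885 -0.773 3.895
vertex 3.226 -0.459 4.209
endloop
endfacet
facet normal 0.125 0.632 -0.765
outer loop
vertex 3.033 -0.015 2.976
vertex 3.374 0.299 3.291
vertex 3.505 -0.131 2.957
endloop
endfacet
facet normal -0.207 -0.738 -0.642
outer loop
vertex 3.033 -0.015 2.976
vertex 3.505 -0.131 2.957
vertex 2.885 -0.773 3.895
endloop
endfacet
facet normal -0.207 -0.738 -0.642
outer loop
vertex 2.885 -0.773 3.895
vertex 3.505 -0.131 2.957
vertex 3.357 -0.889 3.876
endloop
endfacet
facet normal -0.124 -0.631 0.766
outer loop
vertex 2.885 -0.773 3.895
vertex 3.357 -0.889 3.876
vertex 3.226 -0.459 4.209
endloop
endfacet
facet normal 0.124 0.632 -0.765
outer loop
vertex 3.505 -0.131 2.957
vertex 3.374 0.299 3.291
vertex 3.878 0.077 3.189
endloop
endfacet
facet normal 0.629 -0.646 -0.432
outer loop
vertex 3.505 -0.131 2.957
vertex 3.878 0.077 3.189
vertex 3.357 -0.889 3.876
endloop
endfacet
facet normal 0.628 -0.647 -0.433
outer loop
vertex 3.357 -0.889 3.876
vertex 3.878 0.077 3.189
vertex 3.73 -0.681 4.107
endloop
endfacet
facet normal -0.123 -0.631 0.766
outer loop
vertex 3.357 -0.889 3.876
vertex 3.73 -0.681 4.107
vertex 3.226 -0.459 4.209
endloop
endfacet
facet normal 0.123 0.631 -0.766
outer loop
vertex 3.878 0.077 3.189
vertex 3.374 0.299 3.291
vertex 3.871 0.452 3.497
endloop
endfacet
facet normal 0.992 -0.067 0.104
outer loop
vertex 3.878 0.077 3.189
vertex 3.871 0.452 3.497
vertex 3.73 -0.681 4.107
endloop
endfacet
facet normal 0.992 -0.067 0.104
outer loop
vertex 3.73 -0.681 4.107
vertex 3.871 0.452 3.497
vertex 3.723 -0.306 4.416
endloop
endfacet
facet normal -0.124 -0.632 0.765
outer loop
vertex 3.73 -0.681 4.107
vertex 3.723 -0.306 4.416
vertex 3.226 -0.459 4.209
endloop
endfacet

endsolid


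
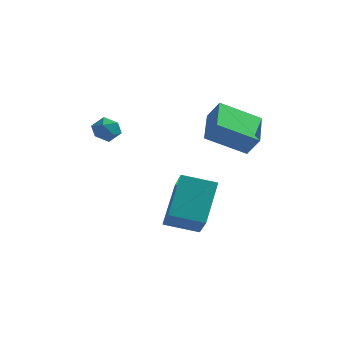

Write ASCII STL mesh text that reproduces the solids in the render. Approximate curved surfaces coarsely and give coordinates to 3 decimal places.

solid 
facet normal -0.773 0.261 0.579
outer loop
vertex -2.716 -1.599 3.366
vertex -2.82 -2.216 3.505
vertex -2.427 -1.866 3.872
endloop
endfacet
facet normal -0.277 0.775 0.567
outer loop
vertex -2.716 -1.599 3.366
vertex -2.427 -1.866 3.872
vertex -2.1 -1.469 3.489
endloop
endfacet
facet normal -0.185 0.977 -0.108
outer loop
vertex -2.716 -1.599 3.366
vertex -2.1 -1.469 3.489
vertex -2.292 -1.572 2.886
endloop
endfacet
facet normal -0.622 0.588 -0.517
outer loop
vertex -2.716 -1.599 3.366
vertex -2.292 -1.572 2.886
vertex -2.737 -2.034 2.896
endloop
endfacet
facet normal -0.985 0.146 -0.091
outer loop
vertex -2.716 -1.599 3.366
vertex -2.737 -2.034 2.896
vertex -2.82 -2.216 3.505
endloop
endfacet
facet normal 0.337 0.495 0.801
outer loop
vertex -2.1 -1.469 3.489
vertex -2.427 -1.866 3.872
vertex -1.823 -2.006 3.704
endloop
endfacet
facet normal -0.464 -0.338 0.819
outer loop
vertex -2.427 -1.866 3.872
vertex -2.82 -2.216 3.505
vertex -2.268 -2.468 3.714
endloop
endfacet
facet normal -0.809 -0.524 -0.267
outer loop
vertex -2.82 -2.216 3.505
vertex -2.737 -2.034 2.896
vertex -2.46 -2.571 3.111
endloop
endfacet
facet normal -0.221 0.192 -0.956
outer loop
vertex -2.737 -2.034 2.896
vertex -2.292 -1.572 2.886
vertex -2.133 -2.174 2.728
endloop
endfacet
facet normal 0.487 0.822 -0.295
outer loop
vertex -2.292 -1.572 2.886
vertex -2.1 -1.469 3.489
vertex -1.74 -1.824 3.095
endloop
endfacet
facet normal 0.622 -0.588 0.517
outer loop
vertex -1.844 -2.441 3.234
vertex -1.823 -2.006 3.704
vertex -2.268 -2.468 3.714
endloop
endfacet
facet normal 0.185 -0.977 0.108
outer loop
vertex -1.844 -2.441 3.234
vertex -2.268 -2.468 3.714
vertex -2.46 -2.571 3.111
endloop
endfacet
facet normal 0.277 -0.775 -0.567
outer loop
vertex -1.844 -2.441 3.234
vertex -2.46 -2.571 3.111
vertex -2.133 -2.174 2.728
endloop
endfacet
facet normal 0.773 -0.261 -0.579
outer loop
vertex -1.844 -2.441 3.234
vertex -2.133 -2.174 2.728
vertex -1.74 -1.824 3.095
endloop
endfacet
facet normal 0.985 -0.146 0.091
outer loop
vertex -1.844 -2.441 3.234
vertex -1.74 -1.824 3.095
vertex -1.823 -2.006 3.704
endloop
endfacet
facet normal 0.221 -0.192 0.956
outer loop
vertex -2.268 -2.468 3.714
vertex -1.823 -2.006 3.704
vertex -2.427 -1.866 3.872
endloop
endfacet
facet normal -0.487 -0.822 0.295
outer loop
vertex -2.46 -2.571 3.111
vertex -2.268 -2.468 3.714
vertex -2.82 -2.216 3.505
endloop
endfacet
facet normal -0.337 -0.495 -0.801
outer loop
vertex -2.133 -2.174 2.728
vertex -2.46 -2.571 3.111
vertex -2.737 -2.034 2.896
endloop
endfacet
facet normal 0.464 0.338 -0.819
outer loop
vertex -1.74 -1.824 3.095
vertex -2.133 -2.174 2.728
vertex -2.292 -1.572 2.886
endloop
endfacet
facet normal 0.809 0.524 0.267
outer loop
vertex -1.823 -2.006 3.704
vertex -1.74 -1.824 3.095
vertex -2.1 -1.469 3.489
endloop
endfacet
facet normal -0.943 -0.208 0.259
outer loop
vertex 0.643 -3.696 -0.114
vertex 0.701 -2.176 1.32
vertex 0.123 -2.669 -1.182
endloop
endfacet
facet normal -0.027 -0.727 -0.686
outer loop
vertex 1.499 -2.364 -1.56
vertex 0.643 -3.696 -0.114
vertex 0.123 -2.669 -1.182
endloop
endfacet
facet normal -0.943 -0.209 0.259
outer loop
vertex 0.123 -2.669 -1.182
vertex 0.701 -2.176 1.32
vertex 0.18 -1.149 0.252
endloop
endfacet
facet normal -0.332 0.654 -0.680
outer loop
vertex 0.18 -1.149 0.252
vertex 1.499 -2.364 -1.56
vertex 0.123 -2.669 -1.182
endloop
endfacet
facet normal 0.332 -0.654 0.680
outer loop
vertex 0.643 -3.696 -0.114
vertex 2.077 -1.871 0.942
vertex 0.701 -2.176 1.32
endloop
endfacet
facet normal -0.027 -0.727 -0.686
outer loop
vertex 2.02 -3.391 -0.492
vertex 0.643 -3.696 -0.114
vertex 1.499 -2.364 -1.56
endloop
endfacet
facet normal 0.332 -0.654 0.680
outer loop
vertex 2.02 -3.391 -0.492
vertex 2.077 -1.871 0.942
vertex 0.643 -3.696 -0.114
endloop
endfacet
facet normal 0.027 0.727 0.686
outer loop
vertex 0.701 -2.176 1.32
vertex 2.077 -1.871 0.942
vertex 0.18 -1.149 0.252
endloop
endfacet
facet normal -0.332 0.654 -0.680
outer loop
vertex 1.557 -0.844 -0.126
vertex 1.499 -2.364 -1.56
vertex 0.18 -1.149 0.252
endloop
endfacet
facet normal 0.027 0.727 0.686
outer loop
vertex 0.18 -1.149 0.252
vertex 2.077 -1.871 0.942
vertex 1.557 -0.844 -0.126
endloop
endfacet
facet normal 0.943 0.209 -0.259
outer loop
vertex 1.557 -0.844 -0.126
vertex 2.02 -3.391 -0.492
vertex 1.499 -2.364 -1.56
endloop
endfacet
facet normal 0.943 0.209 -0.259
outer loop
vertex 2.077 -1.871 0.942
vertex 2.02 -3.391 -0.492
vertex 1.557 -0.844 -0.126
endloop
endfacet
facet normal -0.538 0.151 -0.829
outer loop
vertex 1.185 -0.212 3.687
vertex 2.706 0.366 2.806
vertex 1.502 -1.797 3.193
endloop
endfacet
facet normal -0.822 -0.313 0.476
outer loop
vertex 2.034 -1.946 4.014
vertex 1.185 -0.212 3.687
vertex 1.502 -1.797 3.193
endloop
endfacet
facet normal -0.538 0.151 -0.829
outer loop
vertex 1.502 -1.797 3.193
vertex 2.706 0.366 2.806
vertex 3.022 -1.219 2.312
endloop
endfacet
facet normal 0.188 -0.938 -0.292
outer loop
vertex 3.022 -1.219 2.312
vertex 2.034 -1.946 4.014
vertex 1.502 -1.797 3.193
endloop
endfacet
facet normal -0.187 0.938 0.292
outer loop
vertex 1.185 -0.212 3.687
vertex 3.238 0.217 3.627
vertex 2.706 0.366 2.806
endloop
endfacet
facet normal -0.822 -0.312 0.477
outer loop
vertex 1.718 -0.361 4.508
vertex 1.185 -0.212 3.687
vertex 2.034 -1.946 4.014
endloop
endfacet
facet normal -0.187 0.938 0.292
outer loop
vertex 1.718 -0.361 4.508
vertex 3.238 0.217 3.627
vertex 1.185 -0.212 3.687
endloop
endfacet
facet normal 0.822 0.312 -0.476
outer loop
vertex 2.706 0.366 2.806
vertex 3.238 0.217 3.627
vertex 3.022 -1.219 2.312
endloop
endfacet
facet normal 0.187 -0.938 -0.292
outer loop
vertex 3.555 -1.368 3.133
vertex 2.034 -1.946 4.014
vertex 3.022 -1.219 2.312
endloop
endfacet
facet normal 0.822 0.313 -0.477
outer loop
vertex 3.022 -1.219 2.312
vertex 3.238 0.217 3.627
vertex 3.555 -1.368 3.133
endloop
endfacet
facet normal 0.538 -0.151 0.829
outer loop
vertex 3.555 -1.368 3.133
vertex 1.718 -0.361 4.508
vertex 2.034 -1.946 4.014
endloop
endfacet
facet normal 0.538 -0.151 0.829
outer loop
vertex 3.238 0.217 3.627
vertex 1.718 -0.361 4.508
vertex 3.555 -1.368 3.133
endloop
endfacet

endsolid


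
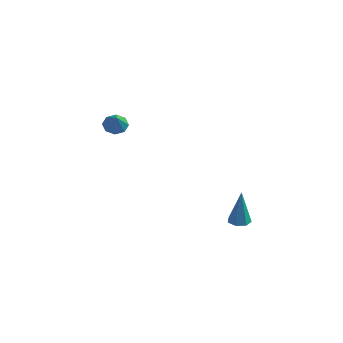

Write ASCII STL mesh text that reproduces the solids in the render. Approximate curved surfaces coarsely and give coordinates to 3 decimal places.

solid 
facet normal -0.186 0.104 -0.977
outer loop
vertex 3.08 -0.522 -2.229
vertex 2.803 -0.069 -2.128
vertex 3.329 -0.125 -2.234
endloop
endfacet
facet normal 0.847 -0.531 0.034
outer loop
vertex 3.08 -0.522 -2.229
vertex 3.329 -0.125 -2.234
vertex 3.157 -0.271 -0.252
endloop
endfacet
facet normal -0.186 0.105 -0.977
outer loop
vertex 3.329 -0.125 -2.234
vertex 2.803 -0.069 -2.128
vertex 3.182 0.313 -2.159
endloop
endfacet
facet normal 0.948 0.300 0.104
outer loop
vertex 3.329 -0.125 -2.234
vertex 3.182 0.313 -2.159
vertex 3.157 -0.271 -0.252
endloop
endfacet
facet normal -0.185 0.104 -0.977
outer loop
vertex 3.182 0.313 -2.159
vertex 2.803 -0.069 -2.128
vertex 2.749 0.464 -2.061
endloop
endfacet
facet normal 0.372 0.886 0.276
outer loop
vertex 3.182 0.313 -2.159
vertex 2.749 0.464 -2.061
vertex 3.157 -0.271 -0.252
endloop
endfacet
facet normal -0.186 0.104 -0.977
outer loop
vertex 2.749 0.464 -2.061
vertex 2.803 -0.069 -2.128
vertex 2.356 0.212 -2.013
endloop
endfacet
facet normal -0.452 0.786 0.421
outer loop
vertex 2.749 0.464 -2.061
vertex 2.356 0.212 -2.013
vertex 3.157 -0.271 -0.252
endloop
endfacet
facet normal -0.186 0.105 -0.977
outer loop
vertex 2.356 0.212 -2.013
vertex 2.803 -0.069 -2.128
vertex 2.3 -0.251 -2.052
endloop
endfacet
facet normal -0.900 0.073 0.429
outer loop
vertex 2.356 0.212 -2.013
vertex 2.3 -0.251 -2.052
vertex 3.157 -0.271 -0.252
endloop
endfacet
facet normal -0.185 0.104 -0.977
outer loop
vertex 2.3 -0.251 -2.052
vertex 2.803 -0.069 -2.128
vertex 2.622 -0.578 -2.148
endloop
endfacet
facet normal -0.636 -0.713 0.295
outer loop
vertex 2.3 -0.251 -2.052
vertex 2.622 -0.578 -2.148
vertex 3.157 -0.271 -0.252
endloop
endfacet
facet normal -0.186 0.104 -0.977
outer loop
vertex 2.622 -0.578 -2.148
vertex 2.803 -0.069 -2.128
vertex 3.08 -0.522 -2.229
endloop
endfacet
facet normal 0.141 -0.983 0.119
outer loop
vertex 2.622 -0.578 -2.148
vertex 3.08 -0.522 -2.229
vertex 3.157 -0.271 -0.252
endloop
endfacet
facet normal -0.679 0.471 -0.563
outer loop
vertex -3.48 -2.055 1.923
vertex -3.732 -1.818 2.425
vertex -3.292 -1.644 2.04
endloop
endfacet
facet normal 0.830 -0.236 -0.505
outer loop
vertex -3.48 -2.055 1.923
vertex -3.292 -1.644 2.04
vertex -2.828 -2.442 3.175
endloop
endfacet
facet normal -0.679 0.469 -0.564
outer loop
vertex -3.292 -1.644 2.04
vertex -3.732 -1.818 2.425
vertex -3.362 -1.334 2.382
endloop
endfacet
facet normal 0.926 0.353 -0.130
outer loop
vertex -3.292 -1.644 2.04
vertex -3.362 -1.334 2.382
vertex -2.828 -2.442 3.175
endloop
endfacet
facet normal -0.680 0.470 -0.563
outer loop
vertex -3.362 -1.334 2.382
vertex -3.732 -1.818 2.425
vertex -3.649 -1.308 2.75
endloop
endfacet
facet normal 0.634 0.628 0.450
outer loop
vertex -3.362 -1.334 2.382
vertex -3.649 -1.308 2.75
vertex -2.828 -2.442 3.175
endloop
endfacet
facet normal -0.680 0.469 -0.563
outer loop
vertex -3.649 -1.308 2.75
vertex -3.732 -1.818 2.425
vertex -3.984 -1.58 2.928
endloop
endfacet
facet normal 0.128 0.428 0.895
outer loop
vertex -3.649 -1.308 2.75
vertex -3.984 -1.58 2.928
vertex -2.828 -2.442 3.175
endloop
endfacet
facet normal -0.679 0.471 -0.563
outer loop
vertex -3.984 -1.58 2.928
vertex -3.732 -1.818 2.425
vertex -4.172 -1.991 2.811
endloop
endfacet
facet normal -0.300 -0.132 0.945
outer loop
vertex -3.984 -1.58 2.928
vertex -4.172 -1.991 2.811
vertex -2.828 -2.442 3.175
endloop
endfacet
facet normal -0.679 0.469 -0.564
outer loop
vertex -4.172 -1.991 2.811
vertex -3.732 -1.818 2.425
vertex -4.102 -2.301 2.469
endloop
endfacet
facet normal -0.396 -0.719 0.571
outer loop
vertex -4.172 -1.991 2.811
vertex -4.102 -2.301 2.469
vertex -2.828 -2.442 3.175
endloop
endfacet
facet normal -0.680 0.469 -0.563
outer loop
vertex -4.102 -2.301 2.469
vertex -3.732 -1.818 2.425
vertex -3.815 -2.327 2.101
endloop
endfacet
facet normal -0.104 -0.995 -0.011
outer loop
vertex -4.102 -2.301 2.469
vertex -3.815 -2.327 2.101
vertex -2.828 -2.442 3.175
endloop
endfacet
facet normal -0.680 0.469 -0.563
outer loop
vertex -3.815 -2.327 2.101
vertex -3.732 -1.818 2.425
vertex -3.48 -2.055 1.923
endloop
endfacet
facet normal 0.403 -0.794 -0.455
outer loop
vertex -3.815 -2.327 2.101
vertex -3.48 -2.055 1.923
vertex -2.828 -2.442 3.175
endloop
endfacet

endsolid


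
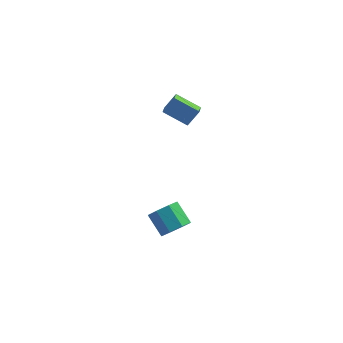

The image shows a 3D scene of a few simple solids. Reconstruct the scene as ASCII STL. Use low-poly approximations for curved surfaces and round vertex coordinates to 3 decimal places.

solid 
facet normal 0.591 -0.522 -0.615
outer loop
vertex 2.927 -4.777 -3.248
vertex 2.494 -4.33 -4.043
vertex 3.288 -4.125 -3.454
endloop
endfacet
facet normal 0.658 -0.130 0.742
outer loop
vertex 2.927 -4.777 -3.248
vertex 3.288 -4.125 -3.454
vertex 2.0 -3.958 -2.282
endloop
endfacet
facet normal 0.658 -0.130 0.742
outer loop
vertex 2.0 -3.958 -2.282
vertex 3.288 -4.125 -3.454
vertex 2.361 -3.306 -2.488
endloop
endfacet
facet normal -0.590 0.521 0.616
outer loop
vertex 2.0 -3.958 -2.282
vertex 2.361 -3.306 -2.488
vertex 1.566 -3.51 -3.077
endloop
endfacet
facet normal 0.591 -0.522 -0.615
outer loop
vertex 3.288 -4.125 -3.454
vertex 2.494 -4.33 -4.043
vertex 3.184 -3.593 -4.005
endloop
endfacet
facet normal 0.796 0.504 0.336
outer loop
vertex 3.288 -4.125 -3.454
vertex 3.184 -3.593 -4.005
vertex 2.361 -3.306 -2.488
endloop
endfacet
facet normal 0.796 0.504 0.336
outer loop
vertex 2.361 -3.306 -2.488
vertex 3.184 -3.593 -4.005
vertex 2.257 -2.774 -3.039
endloop
endfacet
facet normal -0.590 0.522 0.616
outer loop
vertex 2.361 -3.306 -2.488
vertex 2.257 -2.774 -3.039
vertex 1.566 -3.51 -3.077
endloop
endfacet
facet normal 0.591 -0.521 -0.616
outer loop
vertex 3.184 -3.593 -4.005
vertex 2.494 -4.33 -4.043
vertex 2.675 -3.492 -4.579
endloop
endfacet
facet normal 0.467 0.843 -0.266
outer loop
vertex 3.184 -3.593 -4.005
vertex 2.675 -3.492 -4.579
vertex 2.257 -2.774 -3.039
endloop
endfacet
facet normal 0.467 0.843 -0.266
outer loop
vertex 2.257 -2.774 -3.039
vertex 2.675 -3.492 -4.579
vertex 1.748 -2.673 -3.612
endloop
endfacet
facet normal -0.590 0.522 0.616
outer loop
vertex 2.257 -2.774 -3.039
vertex 1.748 -2.673 -3.612
vertex 1.566 -3.51 -3.077
endloop
endfacet
facet normal 0.590 -0.522 -0.616
outer loop
vertex 2.675 -3.492 -4.579
vertex 2.494 -4.33 -4.043
vertex 2.06 -3.882 -4.838
endloop
endfacet
facet normal -0.136 0.688 -0.713
outer loop
vertex 2.675 -3.492 -4.579
vertex 2.06 -3.882 -4.838
vertex 1.748 -2.673 -3.612
endloop
endfacet
facet normal -0.135 0.688 -0.713
outer loop
vertex 1.748 -2.673 -3.612
vertex 2.06 -3.882 -4.838
vertex 1.133 -3.063 -3.872
endloop
endfacet
facet normal -0.591 0.522 0.615
outer loop
vertex 1.748 -2.673 -3.612
vertex 1.133 -3.063 -3.872
vertex 1.566 -3.51 -3.077
endloop
endfacet
facet normal 0.590 -0.521 -0.616
outer loop
vertex 2.06 -3.882 -4.838
vertex 2.494 -4.33 -4.043
vertex 1.699 -4.534 -4.632
endloop
endfacet
facet normal -0.658 0.130 -0.742
outer loop
vertex 2.06 -3.882 -4.838
vertex 1.699 -4.534 -4.632
vertex 1.133 -3.063 -3.872
endloop
endfacet
facet normal -0.658 0.130 -0.742
outer loop
vertex 1.133 -3.063 -3.872
vertex 1.699 -4.534 -4.632
vertex 0.772 -3.715 -3.666
endloop
endfacet
facet normal -0.591 0.522 0.615
outer loop
vertex 1.133 -3.063 -3.872
vertex 0.772 -3.715 -3.666
vertex 1.566 -3.51 -3.077
endloop
endfacet
facet normal 0.590 -0.522 -0.616
outer loop
vertex 1.699 -4.534 -4.632
vertex 2.494 -4.33 -4.043
vertex 1.803 -5.066 -4.081
endloop
endfacet
facet normal -0.796 -0.504 -0.336
outer loop
vertex 1.699 -4.534 -4.632
vertex 1.803 -5.066 -4.081
vertex 0.772 -3.715 -3.666
endloop
endfacet
facet normal -0.796 -0.504 -0.336
outer loop
vertex 0.772 -3.715 -3.666
vertex 1.803 -5.066 -4.081
vertex 0.876 -4.247 -3.115
endloop
endfacet
facet normal -0.591 0.522 0.615
outer loop
vertex 0.772 -3.715 -3.666
vertex 0.876 -4.247 -3.115
vertex 1.566 -3.51 -3.077
endloop
endfacet
facet normal 0.590 -0.522 -0.616
outer loop
vertex 1.803 -5.066 -4.081
vertex 2.494 -4.33 -4.043
vertex 2.312 -5.167 -3.508
endloop
endfacet
facet normal -0.467 -0.843 0.266
outer loop
vertex 1.803 -5.066 -4.081
vertex 2.312 -5.167 -3.508
vertex 0.876 -4.247 -3.115
endloop
endfacet
facet normal -0.467 -0.843 0.266
outer loop
vertex 0.876 -4.247 -3.115
vertex 2.312 -5.167 -3.508
vertex 1.385 -4.348 -2.541
endloop
endfacet
facet normal -0.591 0.521 0.616
outer loop
vertex 0.876 -4.247 -3.115
vertex 1.385 -4.348 -2.541
vertex 1.566 -3.51 -3.077
endloop
endfacet
facet normal 0.591 -0.522 -0.615
outer loop
vertex 2.312 -5.167 -3.508
vertex 2.494 -4.33 -4.043
vertex 2.927 -4.777 -3.248
endloop
endfacet
facet normal 0.135 -0.688 0.713
outer loop
vertex 2.312 -5.167 -3.508
vertex 2.927 -4.777 -3.248
vertex 1.385 -4.348 -2.541
endloop
endfacet
facet normal 0.136 -0.688 0.713
outer loop
vertex 1.385 -4.348 -2.541
vertex 2.927 -4.777 -3.248
vertex 2.0 -3.958 -2.282
endloop
endfacet
facet normal -0.590 0.522 0.616
outer loop
vertex 1.385 -4.348 -2.541
vertex 2.0 -3.958 -2.282
vertex 1.566 -3.51 -3.077
endloop
endfacet
facet normal -0.493 -0.305 -0.815
outer loop
vertex 1.735 3.119 -1.212
vertex 0.209 3.293 -0.353
vertex 1.679 3.896 -1.469
endloop
endfacet
facet normal 0.867 -0.099 -0.489
outer loop
vertex 2.311 4.287 -0.427
vertex 1.735 3.119 -1.212
vertex 1.679 3.896 -1.469
endloop
endfacet
facet normal -0.493 -0.305 -0.815
outer loop
vertex 1.679 3.896 -1.469
vertex 0.209 3.293 -0.353
vertex 0.153 4.07 -0.61
endloop
endfacet
facet normal -0.069 0.947 -0.314
outer loop
vertex 0.153 4.07 -0.61
vertex 2.311 4.287 -0.427
vertex 1.679 3.896 -1.469
endloop
endfacet
facet normal 0.069 -0.947 0.314
outer loop
vertex 1.735 3.119 -1.212
vertex 0.841 3.684 0.689
vertex 0.209 3.293 -0.353
endloop
endfacet
facet normal 0.867 -0.099 -0.489
outer loop
vertex 2.367 3.51 -0.17
vertex 1.735 3.119 -1.212
vertex 2.311 4.287 -0.427
endloop
endfacet
facet normal 0.069 -0.947 0.314
outer loop
vertex 2.367 3.51 -0.17
vertex 0.841 3.684 0.689
vertex 1.735 3.119 -1.212
endloop
endfacet
facet normal -0.867 0.099 0.489
outer loop
vertex 0.209 3.293 -0.353
vertex 0.841 3.684 0.689
vertex 0.153 4.07 -0.61
endloop
endfacet
facet normal -0.069 0.947 -0.314
outer loop
vertex 0.785 4.461 0.432
vertex 2.311 4.287 -0.427
vertex 0.153 4.07 -0.61
endloop
endfacet
facet normal -0.867 0.099 0.489
outer loop
vertex 0.153 4.07 -0.61
vertex 0.841 3.684 0.689
vertex 0.785 4.461 0.432
endloop
endfacet
facet normal 0.493 0.305 0.815
outer loop
vertex 0.785 4.461 0.432
vertex 2.367 3.51 -0.17
vertex 2.311 4.287 -0.427
endloop
endfacet
facet normal 0.493 0.305 0.815
outer loop
vertex 0.841 3.684 0.689
vertex 2.367 3.51 -0.17
vertex 0.785 4.461 0.432
endloop
endfacet

endsolid


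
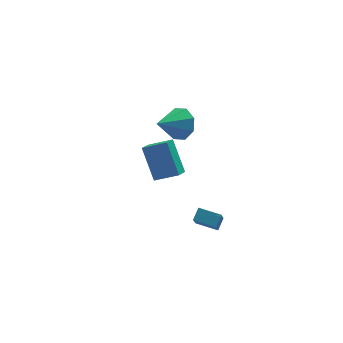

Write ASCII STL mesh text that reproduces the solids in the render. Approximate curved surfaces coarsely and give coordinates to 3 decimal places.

solid 
facet normal 0.787 0.364 -0.498
outer loop
vertex 0.049 3.591 0.065
vertex -0.622 4.046 -0.663
vertex -0.175 4.366 0.278
endloop
endfacet
facet normal 0.122 -0.230 0.965
outer loop
vertex 0.049 3.591 0.065
vertex -0.175 4.366 0.278
vertex -2.118 3.354 0.283
endloop
endfacet
facet normal 0.787 0.364 -0.498
outer loop
vertex -0.175 4.366 0.278
vertex -0.622 4.046 -0.663
vertex -0.661 4.954 -0.061
endloop
endfacet
facet normal -0.189 0.368 0.910
outer loop
vertex -0.175 4.366 0.278
vertex -0.661 4.954 -0.061
vertex -2.118 3.354 0.283
endloop
endfacet
facet normal 0.787 0.364 -0.498
outer loop
vertex -0.661 4.954 -0.061
vertex -0.622 4.046 -0.663
vertex -1.125 5.009 -0.753
endloop
endfacet
facet normal -0.606 0.650 0.458
outer loop
vertex -0.661 4.954 -0.061
vertex -1.125 5.009 -0.753
vertex -2.118 3.354 0.283
endloop
endfacet
facet normal 0.787 0.364 -0.498
outer loop
vertex -1.125 5.009 -0.753
vertex -0.622 4.046 -0.663
vertex -1.294 4.5 -1.392
endloop
endfacet
facet normal -0.883 0.451 -0.126
outer loop
vertex -1.125 5.009 -0.753
vertex -1.294 4.5 -1.392
vertex -2.118 3.354 0.283
endloop
endfacet
facet normal 0.787 0.364 -0.499
outer loop
vertex -1.294 4.5 -1.392
vertex -0.622 4.046 -0.663
vertex -1.07 3.725 -1.604
endloop
endfacet
facet normal -0.859 -0.112 -0.499
outer loop
vertex -1.294 4.5 -1.392
vertex -1.07 3.725 -1.604
vertex -2.118 3.354 0.283
endloop
endfacet
facet normal 0.787 0.364 -0.499
outer loop
vertex -1.07 3.725 -1.604
vertex -0.622 4.046 -0.663
vertex -0.584 3.138 -1.265
endloop
endfacet
facet normal -0.548 -0.710 -0.444
outer loop
vertex -1.07 3.725 -1.604
vertex -0.584 3.138 -1.265
vertex -2.118 3.354 0.283
endloop
endfacet
facet normal 0.786 0.364 -0.499
outer loop
vertex -0.584 3.138 -1.265
vertex -0.622 4.046 -0.663
vertex -0.12 3.083 -0.574
endloop
endfacet
facet normal -0.131 -0.991 0.009
outer loop
vertex -0.584 3.138 -1.265
vertex -0.12 3.083 -0.574
vertex -2.118 3.354 0.283
endloop
endfacet
facet normal 0.787 0.364 -0.498
outer loop
vertex -0.12 3.083 -0.574
vertex -0.622 4.046 -0.663
vertex 0.049 3.591 0.065
endloop
endfacet
facet normal 0.146 -0.793 0.592
outer loop
vertex -0.12 3.083 -0.574
vertex 0.049 3.591 0.065
vertex -2.118 3.354 0.283
endloop
endfacet
facet normal -0.555 -0.703 0.445
outer loop
vertex -2.409 0.099 1.56
vertex -3.612 0.64 0.912
vertex -2.097 -1.198 -0.1
endloop
endfacet
facet normal 0.819 -0.368 0.441
outer loop
vertex -1.608 -0.58 -0.492
vertex -2.409 0.099 1.56
vertex -2.097 -1.198 -0.1
endloop
endfacet
facet normal -0.555 -0.703 0.445
outer loop
vertex -2.097 -1.198 -0.1
vertex -3.612 0.64 0.912
vertex -3.3 -0.658 -0.749
endloop
endfacet
facet normal 0.146 -0.610 -0.779
outer loop
vertex -3.3 -0.658 -0.749
vertex -1.608 -0.58 -0.492
vertex -2.097 -1.198 -0.1
endloop
endfacet
facet normal -0.146 0.610 0.779
outer loop
vertex -2.409 0.099 1.56
vertex -3.123 1.258 0.52
vertex -3.612 0.64 0.912
endloop
endfacet
facet normal 0.819 -0.368 0.441
outer loop
vertex -1.92 0.718 1.169
vertex -2.409 0.099 1.56
vertex -1.608 -0.58 -0.492
endloop
endfacet
facet normal -0.147 0.609 0.780
outer loop
vertex -1.92 0.718 1.169
vertex -3.123 1.258 0.52
vertex -2.409 0.099 1.56
endloop
endfacet
facet normal -0.819 0.368 -0.441
outer loop
vertex -3.612 0.64 0.912
vertex -3.123 1.258 0.52
vertex -3.3 -0.658 -0.749
endloop
endfacet
facet normal 0.147 -0.608 -0.780
outer loop
vertex -2.811 -0.039 -1.14
vertex -1.608 -0.58 -0.492
vertex -3.3 -0.658 -0.749
endloop
endfacet
facet normal -0.819 0.368 -0.441
outer loop
vertex -3.3 -0.658 -0.749
vertex -3.123 1.258 0.52
vertex -2.811 -0.039 -1.14
endloop
endfacet
facet normal 0.556 0.703 -0.445
outer loop
vertex -2.811 -0.039 -1.14
vertex -1.92 0.718 1.169
vertex -1.608 -0.58 -0.492
endloop
endfacet
facet normal 0.555 0.703 -0.445
outer loop
vertex -3.123 1.258 0.52
vertex -1.92 0.718 1.169
vertex -2.811 -0.039 -1.14
endloop
endfacet
facet normal -0.815 0.556 0.163
outer loop
vertex -1.876 -3.188 -2.115
vertex -1.454 -2.712 -1.63
vertex -1.453 -2.167 -3.485
endloop
endfacet
facet normal -0.527 -0.595 -0.606
outer loop
vertex -0.426 -2.868 -3.69
vertex -1.876 -3.188 -2.115
vertex -1.453 -2.167 -3.485
endloop
endfacet
facet normal -0.815 0.556 0.163
outer loop
vertex -1.453 -2.167 -3.485
vertex -1.454 -2.712 -1.63
vertex -1.031 -1.691 -2.999
endloop
endfacet
facet normal 0.241 0.580 -0.778
outer loop
vertex -1.031 -1.691 -2.999
vertex -0.426 -2.868 -3.69
vertex -1.453 -2.167 -3.485
endloop
endfacet
facet normal -0.240 -0.580 0.778
outer loop
vertex -1.876 -3.188 -2.115
vertex -0.427 -3.413 -1.835
vertex -1.454 -2.712 -1.63
endloop
endfacet
facet normal -0.528 -0.595 -0.607
outer loop
vertex -0.849 -3.889 -2.321
vertex -1.876 -3.188 -2.115
vertex -0.426 -2.868 -3.69
endloop
endfacet
facet normal -0.240 -0.581 0.778
outer loop
vertex -0.849 -3.889 -2.321
vertex -0.427 -3.413 -1.835
vertex -1.876 -3.188 -2.115
endloop
endfacet
facet normal 0.527 0.595 0.607
outer loop
vertex -1.454 -2.712 -1.63
vertex -0.427 -3.413 -1.835
vertex -1.031 -1.691 -2.999
endloop
endfacet
facet normal 0.240 0.580 -0.778
outer loop
vertex -0.004 -2.392 -3.205
vertex -0.426 -2.868 -3.69
vertex -1.031 -1.691 -2.999
endloop
endfacet
facet normal 0.528 0.595 0.606
outer loop
vertex -1.031 -1.691 -2.999
vertex -0.427 -3.413 -1.835
vertex -0.004 -2.392 -3.205
endloop
endfacet
facet normal 0.815 -0.556 -0.163
outer loop
vertex -0.004 -2.392 -3.205
vertex -0.849 -3.889 -2.321
vertex -0.426 -2.868 -3.69
endloop
endfacet
facet normal 0.815 -0.556 -0.163
outer loop
vertex -0.427 -3.413 -1.835
vertex -0.849 -3.889 -2.321
vertex -0.004 -2.392 -3.205
endloop
endfacet

endsolid


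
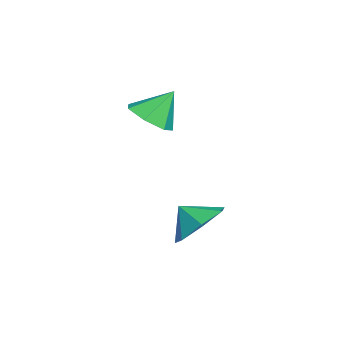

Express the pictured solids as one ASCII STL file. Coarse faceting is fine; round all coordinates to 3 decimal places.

solid 
facet normal 0.167 -0.582 -0.796
outer loop
vertex 1.601 -2.106 1.49
vertex 0.832 -2.563 1.663
vertex 0.949 -1.822 1.146
endloop
endfacet
facet normal 0.375 0.926 0.054
outer loop
vertex 1.601 -2.106 1.49
vertex 0.949 -1.822 1.146
vertex 0.608 -1.777 2.737
endloop
endfacet
facet normal 0.167 -0.582 -0.796
outer loop
vertex 0.949 -1.822 1.146
vertex 0.832 -2.563 1.663
vertex 0.209 -2.096 1.191
endloop
endfacet
facet normal -0.351 0.931 -0.102
outer loop
vertex 0.949 -1.822 1.146
vertex 0.209 -2.096 1.191
vertex 0.608 -1.777 2.737
endloop
endfacet
facet normal 0.167 -0.582 -0.796
outer loop
vertex 0.209 -2.096 1.191
vertex 0.832 -2.563 1.663
vertex -0.061 -2.721 1.591
endloop
endfacet
facet normal -0.877 0.463 0.131
outer loop
vertex 0.209 -2.096 1.191
vertex -0.061 -2.721 1.591
vertex 0.608 -1.777 2.737
endloop
endfacet
facet normal 0.167 -0.581 -0.796
outer loop
vertex -0.061 -2.721 1.591
vertex 0.832 -2.563 1.663
vertex 0.342 -3.227 2.045
endloop
endfacet
facet normal -0.808 -0.127 0.576
outer loop
vertex -0.061 -2.721 1.591
vertex 0.342 -3.227 2.045
vertex 0.608 -1.777 2.737
endloop
endfacet
facet normal 0.167 -0.582 -0.796
outer loop
vertex 0.342 -3.227 2.045
vertex 0.832 -2.563 1.663
vertex 1.114 -3.232 2.211
endloop
endfacet
facet normal -0.196 -0.393 0.899
outer loop
vertex 0.342 -3.227 2.045
vertex 1.114 -3.232 2.211
vertex 0.608 -1.777 2.737
endloop
endfacet
facet normal 0.166 -0.582 -0.796
outer loop
vertex 1.114 -3.232 2.211
vertex 0.832 -2.563 1.663
vertex 1.674 -2.734 1.964
endloop
endfacet
facet normal 0.499 -0.136 0.856
outer loop
vertex 1.114 -3.232 2.211
vertex 1.674 -2.734 1.964
vertex 0.608 -1.777 2.737
endloop
endfacet
facet normal 0.167 -0.582 -0.796
outer loop
vertex 1.674 -2.734 1.964
vertex 0.832 -2.563 1.663
vertex 1.601 -2.106 1.49
endloop
endfacet
facet normal 0.753 0.450 0.481
outer loop
vertex 1.674 -2.734 1.964
vertex 1.601 -2.106 1.49
vertex 0.608 -1.777 2.737
endloop
endfacet
facet normal 0.325 0.662 -0.675
outer loop
vertex 4.342 -1.603 -1.939
vertex 3.474 -1.016 -1.781
vertex 4.407 -0.964 -1.281
endloop
endfacet
facet normal 0.462 -0.659 0.594
outer loop
vertex 4.342 -1.603 -1.939
vertex 4.407 -0.964 -1.281
vertex 3.146 -1.684 -1.099
endloop
endfacet
facet normal 0.325 0.662 -0.675
outer loop
vertex 4.407 -0.964 -1.281
vertex 3.474 -1.016 -1.781
vertex 3.77 -0.364 -0.999
endloop
endfacet
facet normal 0.244 -0.188 0.951
outer loop
vertex 4.407 -0.964 -1.281
vertex 3.77 -0.364 -0.999
vertex 3.146 -1.684 -1.099
endloop
endfacet
facet normal 0.326 0.662 -0.675
outer loop
vertex 3.77 -0.364 -0.999
vertex 3.474 -1.016 -1.781
vertex 2.91 -0.254 -1.306
endloop
endfacet
facet normal -0.326 0.083 0.942
outer loop
vertex 3.77 -0.364 -0.999
vertex 2.91 -0.254 -1.306
vertex 3.146 -1.684 -1.099
endloop
endfacet
facet normal 0.325 0.662 -0.676
outer loop
vertex 2.91 -0.254 -1.306
vertex 3.474 -1.016 -1.781
vertex 2.474 -0.718 -1.97
endloop
endfacet
facet normal -0.818 -0.052 0.573
outer loop
vertex 2.91 -0.254 -1.306
vertex 2.474 -0.718 -1.97
vertex 3.146 -1.684 -1.099
endloop
endfacet
facet normal 0.325 0.662 -0.675
outer loop
vertex 2.474 -0.718 -1.97
vertex 3.474 -1.016 -1.781
vertex 2.792 -1.406 -2.492
endloop
endfacet
facet normal -0.863 -0.491 0.121
outer loop
vertex 2.474 -0.718 -1.97
vertex 2.792 -1.406 -2.492
vertex 3.146 -1.684 -1.099
endloop
endfacet
facet normal 0.325 0.662 -0.675
outer loop
vertex 2.792 -1.406 -2.492
vertex 3.474 -1.016 -1.781
vertex 3.623 -1.8 -2.478
endloop
endfacet
facet normal -0.426 -0.902 -0.072
outer loop
vertex 2.792 -1.406 -2.492
vertex 3.623 -1.8 -2.478
vertex 3.146 -1.684 -1.099
endloop
endfacet
facet normal 0.325 0.662 -0.675
outer loop
vertex 3.623 -1.8 -2.478
vertex 3.474 -1.016 -1.781
vertex 4.342 -1.603 -1.939
endloop
endfacet
facet normal 0.164 -0.977 0.139
outer loop
vertex 3.623 -1.8 -2.478
vertex 4.342 -1.603 -1.939
vertex 3.146 -1.684 -1.099
endloop
endfacet

endsolid


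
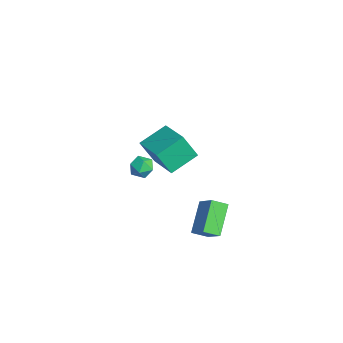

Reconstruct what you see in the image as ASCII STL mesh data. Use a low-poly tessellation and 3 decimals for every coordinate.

solid 
facet normal -0.477 0.876 -0.074
outer loop
vertex -2.214 -3.243 -1.74
vertex -2.778 -3.528 -1.48
vertex -2.317 -3.242 -1.065
endloop
endfacet
facet normal 0.221 0.975 0.032
outer loop
vertex -2.214 -3.243 -1.74
vertex -2.317 -3.242 -1.065
vertex -1.695 -3.375 -1.315
endloop
endfacet
facet normal 0.573 0.651 -0.498
outer loop
vertex -2.214 -3.243 -1.74
vertex -1.695 -3.375 -1.315
vertex -1.772 -3.744 -1.886
endloop
endfacet
facet normal 0.092 0.353 -0.931
outer loop
vertex -2.214 -3.243 -1.74
vertex -1.772 -3.744 -1.886
vertex -2.441 -3.838 -1.988
endloop
endfacet
facet normal -0.557 0.492 -0.669
outer loop
vertex -2.214 -3.243 -1.74
vertex -2.441 -3.838 -1.988
vertex -2.778 -3.528 -1.48
endloop
endfacet
facet normal 0.398 0.653 0.644
outer loop
vertex -1.695 -3.375 -1.315
vertex -2.317 -3.242 -1.065
vertex -1.939 -3.742 -0.792
endloop
endfacet
facet normal -0.731 0.494 0.471
outer loop
vertex -2.317 -3.242 -1.065
vertex -2.778 -3.528 -1.48
vertex -2.608 -3.836 -0.894
endloop
endfacet
facet normal -0.861 -0.129 -0.492
outer loop
vertex -2.778 -3.528 -1.48
vertex -2.441 -3.838 -1.988
vertex -2.685 -4.205 -1.465
endloop
endfacet
facet normal 0.190 -0.356 -0.915
outer loop
vertex -2.441 -3.838 -1.988
vertex -1.772 -3.744 -1.886
vertex -2.063 -4.338 -1.715
endloop
endfacet
facet normal 0.968 0.128 -0.214
outer loop
vertex -1.772 -3.744 -1.886
vertex -1.695 -3.375 -1.315
vertex -1.602 -4.052 -1.3
endloop
endfacet
facet normal -0.092 -0.353 0.931
outer loop
vertex -2.166 -4.337 -1.04
vertex -1.939 -3.742 -0.792
vertex -2.608 -3.836 -0.894
endloop
endfacet
facet normal -0.573 -0.651 0.498
outer loop
vertex -2.166 -4.337 -1.04
vertex -2.608 -3.836 -0.894
vertex -2.685 -4.205 -1.465
endloop
endfacet
facet normal -0.221 -0.975 -0.032
outer loop
vertex -2.166 -4.337 -1.04
vertex -2.685 -4.205 -1.465
vertex -2.063 -4.338 -1.715
endloop
endfacet
facet normal 0.477 -0.876 0.074
outer loop
vertex -2.166 -4.337 -1.04
vertex -2.063 -4.338 -1.715
vertex -1.602 -4.052 -1.3
endloop
endfacet
facet normal 0.557 -0.492 0.669
outer loop
vertex -2.166 -4.337 -1.04
vertex -1.602 -4.052 -1.3
vertex -1.939 -3.742 -0.792
endloop
endfacet
facet normal -0.190 0.356 0.915
outer loop
vertex -2.608 -3.836 -0.894
vertex -1.939 -3.742 -0.792
vertex -2.317 -3.242 -1.065
endloop
endfacet
facet normal -0.968 -0.128 0.214
outer loop
vertex -2.685 -4.205 -1.465
vertex -2.608 -3.836 -0.894
vertex -2.778 -3.528 -1.48
endloop
endfacet
facet normal -0.398 -0.653 -0.644
outer loop
vertex -2.063 -4.338 -1.715
vertex -2.685 -4.205 -1.465
vertex -2.441 -3.838 -1.988
endloop
endfacet
facet normal 0.731 -0.494 -0.471
outer loop
vertex -1.602 -4.052 -1.3
vertex -2.063 -4.338 -1.715
vertex -1.772 -3.744 -1.886
endloop
endfacet
facet normal 0.861 0.129 0.492
outer loop
vertex -1.939 -3.742 -0.792
vertex -1.602 -4.052 -1.3
vertex -1.695 -3.375 -1.315
endloop
endfacet
facet normal -0.751 -0.210 -0.626
outer loop
vertex 2.59 -2.387 -0.418
vertex 2.695 -1.643 -0.793
vertex 3.711 -3.103 -1.523
endloop
endfacet
facet normal -0.126 -0.886 0.447
outer loop
vertex 4.665 -2.837 -0.727
vertex 2.59 -2.387 -0.418
vertex 3.711 -3.103 -1.523
endloop
endfacet
facet normal -0.751 -0.209 -0.627
outer loop
vertex 3.711 -3.103 -1.523
vertex 2.695 -1.643 -0.793
vertex 3.817 -2.359 -1.898
endloop
endfacet
facet normal 0.648 -0.414 -0.639
outer loop
vertex 3.817 -2.359 -1.898
vertex 4.665 -2.837 -0.727
vertex 3.711 -3.103 -1.523
endloop
endfacet
facet normal -0.649 0.414 0.639
outer loop
vertex 2.59 -2.387 -0.418
vertex 3.649 -1.377 0.003
vertex 2.695 -1.643 -0.793
endloop
endfacet
facet normal -0.126 -0.886 0.446
outer loop
vertex 3.543 -2.121 0.378
vertex 2.59 -2.387 -0.418
vertex 4.665 -2.837 -0.727
endloop
endfacet
facet normal -0.649 0.414 0.638
outer loop
vertex 3.543 -2.121 0.378
vertex 3.649 -1.377 0.003
vertex 2.59 -2.387 -0.418
endloop
endfacet
facet normal 0.126 0.886 -0.447
outer loop
vertex 2.695 -1.643 -0.793
vertex 3.649 -1.377 0.003
vertex 3.817 -2.359 -1.898
endloop
endfacet
facet normal 0.649 -0.414 -0.639
outer loop
vertex 4.77 -2.093 -1.102
vertex 4.665 -2.837 -0.727
vertex 3.817 -2.359 -1.898
endloop
endfacet
facet normal 0.126 0.886 -0.447
outer loop
vertex 3.817 -2.359 -1.898
vertex 3.649 -1.377 0.003
vertex 4.77 -2.093 -1.102
endloop
endfacet
facet normal 0.751 0.210 0.626
outer loop
vertex 4.77 -2.093 -1.102
vertex 3.543 -2.121 0.378
vertex 4.665 -2.837 -0.727
endloop
endfacet
facet normal 0.751 0.209 0.627
outer loop
vertex 3.649 -1.377 0.003
vertex 3.543 -2.121 0.378
vertex 4.77 -2.093 -1.102
endloop
endfacet
facet normal -0.960 -0.186 -0.211
outer loop
vertex 0.831 -4.664 2.782
vertex 0.436 -3.338 3.41
vertex 0.984 -4.023 1.524
endloop
endfacet
facet normal 0.260 -0.873 -0.413
outer loop
vertex 2.644 -3.702 1.89
vertex 0.831 -4.664 2.782
vertex 0.984 -4.023 1.524
endloop
endfacet
facet normal -0.960 -0.186 -0.211
outer loop
vertex 0.984 -4.023 1.524
vertex 0.436 -3.338 3.41
vertex 0.589 -2.697 2.153
endloop
endfacet
facet normal 0.108 0.452 -0.885
outer loop
vertex 0.589 -2.697 2.153
vertex 2.644 -3.702 1.89
vertex 0.984 -4.023 1.524
endloop
endfacet
facet normal -0.108 -0.452 0.886
outer loop
vertex 0.831 -4.664 2.782
vertex 2.096 -3.017 3.776
vertex 0.436 -3.338 3.41
endloop
endfacet
facet normal 0.260 -0.873 -0.413
outer loop
vertex 2.491 -4.343 3.147
vertex 0.831 -4.664 2.782
vertex 2.644 -3.702 1.89
endloop
endfacet
facet normal -0.107 -0.452 0.886
outer loop
vertex 2.491 -4.343 3.147
vertex 2.096 -3.017 3.776
vertex 0.831 -4.664 2.782
endloop
endfacet
facet normal -0.260 0.873 0.413
outer loop
vertex 0.436 -3.338 3.41
vertex 2.096 -3.017 3.776
vertex 0.589 -2.697 2.153
endloop
endfacet
facet normal 0.107 0.452 -0.886
outer loop
vertex 2.249 -2.376 2.518
vertex 2.644 -3.702 1.89
vertex 0.589 -2.697 2.153
endloop
endfacet
facet normal -0.260 0.873 0.413
outer loop
vertex 0.589 -2.697 2.153
vertex 2.096 -3.017 3.776
vertex 2.249 -2.376 2.518
endloop
endfacet
facet normal 0.960 0.186 0.211
outer loop
vertex 2.249 -2.376 2.518
vertex 2.491 -4.343 3.147
vertex 2.644 -3.702 1.89
endloop
endfacet
facet normal 0.960 0.186 0.211
outer loop
vertex 2.096 -3.017 3.776
vertex 2.491 -4.343 3.147
vertex 2.249 -2.376 2.518
endloop
endfacet

endsolid
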